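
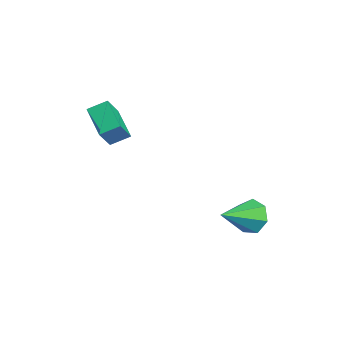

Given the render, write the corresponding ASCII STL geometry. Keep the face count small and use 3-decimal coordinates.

solid 
facet normal -0.434 0.788 -0.436
outer loop
vertex 2.962 2.968 -2.381
vertex 2.155 2.864 -1.766
vertex 3.002 3.413 -1.617
endloop
endfacet
facet normal 0.998 0.016 -0.061
outer loop
vertex 2.962 2.968 -2.381
vertex 3.002 3.413 -1.617
vertex 3.085 1.176 -0.834
endloop
endfacet
facet normal -0.435 0.789 -0.435
outer loop
vertex 3.002 3.413 -1.617
vertex 2.155 2.864 -1.766
vertex 2.404 3.443 -0.965
endloop
endfacet
facet normal 0.719 0.253 0.648
outer loop
vertex 3.002 3.413 -1.617
vertex 2.404 3.443 -0.965
vertex 3.085 1.176 -0.834
endloop
endfacet
facet normal -0.434 0.789 -0.435
outer loop
vertex 2.404 3.443 -0.965
vertex 2.155 2.864 -1.766
vertex 1.619 3.038 -0.917
endloop
endfacet
facet normal 0.027 0.066 0.997
outer loop
vertex 2.404 3.443 -0.965
vertex 1.619 3.038 -0.917
vertex 3.085 1.176 -0.834
endloop
endfacet
facet normal -0.435 0.788 -0.436
outer loop
vertex 1.619 3.038 -0.917
vertex 2.155 2.864 -1.766
vertex 1.238 2.501 -1.508
endloop
endfacet
facet normal -0.556 -0.405 0.726
outer loop
vertex 1.619 3.038 -0.917
vertex 1.238 2.501 -1.508
vertex 3.085 1.176 -0.834
endloop
endfacet
facet normal -0.435 0.788 -0.436
outer loop
vertex 1.238 2.501 -1.508
vertex 2.155 2.864 -1.766
vertex 1.548 2.237 -2.294
endloop
endfacet
facet normal -0.591 -0.805 0.037
outer loop
vertex 1.238 2.501 -1.508
vertex 1.548 2.237 -2.294
vertex 3.085 1.176 -0.834
endloop
endfacet
facet normal -0.435 0.788 -0.436
outer loop
vertex 1.548 2.237 -2.294
vertex 2.155 2.864 -1.766
vertex 2.315 2.445 -2.683
endloop
endfacet
facet normal -0.053 -0.833 -0.550
outer loop
vertex 1.548 2.237 -2.294
vertex 2.315 2.445 -2.683
vertex 3.085 1.176 -0.834
endloop
endfacet
facet normal -0.434 0.788 -0.436
outer loop
vertex 2.315 2.445 -2.683
vertex 2.155 2.864 -1.766
vertex 2.962 2.968 -2.381
endloop
endfacet
facet normal 0.655 -0.468 -0.594
outer loop
vertex 2.315 2.445 -2.683
vertex 2.962 2.968 -2.381
vertex 3.085 1.176 -0.834
endloop
endfacet
facet normal -0.464 0.410 -0.785
outer loop
vertex -1.471 -2.748 3.897
vertex 0.166 -2.426 3.097
vertex -1.515 -3.724 3.414
endloop
endfacet
facet normal -0.884 -0.174 0.433
outer loop
vertex -0.846 -4.314 4.543
vertex -1.471 -2.748 3.897
vertex -1.515 -3.724 3.414
endloop
endfacet
facet normal -0.465 0.411 -0.784
outer loop
vertex -1.515 -3.724 3.414
vertex 0.166 -2.426 3.097
vertex 0.121 -3.401 2.613
endloop
endfacet
facet normal -0.041 -0.895 -0.444
outer loop
vertex 0.121 -3.401 2.613
vertex -0.846 -4.314 4.543
vertex -1.515 -3.724 3.414
endloop
endfacet
facet normal 0.041 0.895 0.444
outer loop
vertex -1.471 -2.748 3.897
vertex 0.835 -3.016 4.226
vertex 0.166 -2.426 3.097
endloop
endfacet
facet normal -0.884 -0.174 0.433
outer loop
vertex -0.801 -3.339 5.027
vertex -1.471 -2.748 3.897
vertex -0.846 -4.314 4.543
endloop
endfacet
facet normal 0.041 0.895 0.444
outer loop
vertex -0.801 -3.339 5.027
vertex 0.835 -3.016 4.226
vertex -1.471 -2.748 3.897
endloop
endfacet
facet normal 0.884 0.174 -0.433
outer loop
vertex 0.166 -2.426 3.097
vertex 0.835 -3.016 4.226
vertex 0.121 -3.401 2.613
endloop
endfacet
facet normal -0.041 -0.895 -0.444
outer loop
vertex 0.791 -3.992 3.743
vertex -0.846 -4.314 4.543
vertex 0.121 -3.401 2.613
endloop
endfacet
facet normal 0.884 0.174 -0.433
outer loop
vertex 0.121 -3.401 2.613
vertex 0.835 -3.016 4.226
vertex 0.791 -3.992 3.743
endloop
endfacet
facet normal 0.464 -0.411 0.785
outer loop
vertex 0.791 -3.992 3.743
vertex -0.801 -3.339 5.027
vertex -0.846 -4.314 4.543
endloop
endfacet
facet normal 0.465 -0.409 0.785
outer loop
vertex 0.835 -3.016 4.226
vertex -0.801 -3.339 5.027
vertex 0.791 -3.992 3.743
endloop
endfacet

endsolid


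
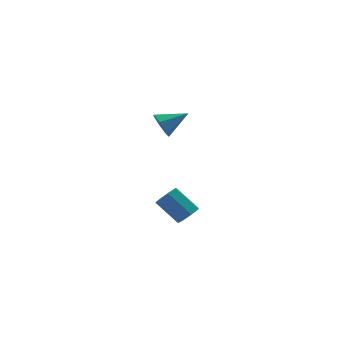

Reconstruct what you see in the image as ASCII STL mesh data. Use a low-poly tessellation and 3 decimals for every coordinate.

solid 
facet normal -0.916 -0.049 -0.399
outer loop
vertex 1.741 1.877 2.682
vertex 1.429 2.329 3.343
vertex 1.739 2.618 2.595
endloop
endfacet
facet normal 0.754 -0.075 -0.652
outer loop
vertex 1.741 1.877 2.682
vertex 1.739 2.618 2.595
vertex 2.931 2.411 3.997
endloop
endfacet
facet normal -0.916 -0.050 -0.399
outer loop
vertex 1.739 2.618 2.595
vertex 1.429 2.329 3.343
vertex 1.503 3.142 3.071
endloop
endfacet
facet normal 0.615 0.664 -0.425
outer loop
vertex 1.739 2.618 2.595
vertex 1.503 3.142 3.071
vertex 2.931 2.411 3.997
endloop
endfacet
facet normal -0.916 -0.050 -0.398
outer loop
vertex 1.503 3.142 3.071
vertex 1.429 2.329 3.343
vertex 1.212 3.054 3.752
endloop
endfacet
facet normal 0.308 0.918 0.250
outer loop
vertex 1.503 3.142 3.071
vertex 1.212 3.054 3.752
vertex 2.931 2.411 3.997
endloop
endfacet
facet normal -0.916 -0.050 -0.398
outer loop
vertex 1.212 3.054 3.752
vertex 1.429 2.329 3.343
vertex 1.084 2.42 4.126
endloop
endfacet
facet normal 0.063 0.498 0.865
outer loop
vertex 1.212 3.054 3.752
vertex 1.084 2.42 4.126
vertex 2.931 2.411 3.997
endloop
endfacet
facet normal -0.916 -0.050 -0.398
outer loop
vertex 1.084 2.42 4.126
vertex 1.429 2.329 3.343
vertex 1.216 1.718 3.91
endloop
endfacet
facet normal 0.065 -0.282 0.957
outer loop
vertex 1.084 2.42 4.126
vertex 1.216 1.718 3.91
vertex 2.931 2.411 3.997
endloop
endfacet
facet normal -0.916 -0.049 -0.397
outer loop
vertex 1.216 1.718 3.91
vertex 1.429 2.329 3.343
vertex 1.508 1.476 3.267
endloop
endfacet
facet normal 0.313 -0.833 0.456
outer loop
vertex 1.216 1.718 3.91
vertex 1.508 1.476 3.267
vertex 2.931 2.411 3.997
endloop
endfacet
facet normal -0.916 -0.049 -0.399
outer loop
vertex 1.508 1.476 3.267
vertex 1.429 2.329 3.343
vertex 1.741 1.877 2.682
endloop
endfacet
facet normal 0.620 -0.740 -0.260
outer loop
vertex 1.508 1.476 3.267
vertex 1.741 1.877 2.682
vertex 2.931 2.411 3.997
endloop
endfacet
facet normal 0.554 -0.483 -0.678
outer loop
vertex 3.691 2.999 -3.692
vertex 3.213 3.244 -4.257
vertex 3.854 3.589 -3.979
endloop
endfacet
facet normal 0.797 0.072 0.600
outer loop
vertex 3.691 2.999 -3.692
vertex 3.854 3.589 -3.979
vertex 2.665 3.891 -2.437
endloop
endfacet
facet normal 0.797 0.072 0.600
outer loop
vertex 2.665 3.891 -2.437
vertex 3.854 3.589 -3.979
vertex 2.828 4.482 -2.724
endloop
endfacet
facet normal -0.555 0.482 0.678
outer loop
vertex 2.665 3.891 -2.437
vertex 2.828 4.482 -2.724
vertex 2.187 4.136 -3.003
endloop
endfacet
facet normal 0.554 -0.483 -0.678
outer loop
vertex 3.854 3.589 -3.979
vertex 3.213 3.244 -4.257
vertex 3.535 3.92 -4.475
endloop
endfacet
facet normal 0.686 0.726 0.044
outer loop
vertex 3.854 3.589 -3.979
vertex 3.535 3.92 -4.475
vertex 2.828 4.482 -2.724
endloop
endfacet
facet normal 0.686 0.727 0.044
outer loop
vertex 2.828 4.482 -2.724
vertex 3.535 3.92 -4.475
vertex 2.509 4.813 -3.221
endloop
endfacet
facet normal -0.555 0.482 0.678
outer loop
vertex 2.828 4.482 -2.724
vertex 2.509 4.813 -3.221
vertex 2.187 4.136 -3.003
endloop
endfacet
facet normal 0.555 -0.483 -0.677
outer loop
vertex 3.535 3.92 -4.475
vertex 3.213 3.244 -4.257
vertex 2.973 3.741 -4.808
endloop
endfacet
facet normal 0.058 0.835 -0.547
outer loop
vertex 3.535 3.92 -4.475
vertex 2.973 3.741 -4.808
vertex 2.509 4.813 -3.221
endloop
endfacet
facet normal 0.057 0.835 -0.547
outer loop
vertex 2.509 4.813 -3.221
vertex 2.973 3.741 -4.808
vertex 1.947 4.634 -3.553
endloop
endfacet
facet normal -0.554 0.482 0.678
outer loop
vertex 2.509 4.813 -3.221
vertex 1.947 4.634 -3.553
vertex 2.187 4.136 -3.003
endloop
endfacet
facet normal 0.555 -0.483 -0.677
outer loop
vertex 2.973 3.741 -4.808
vertex 3.213 3.244 -4.257
vertex 2.592 3.188 -4.726
endloop
endfacet
facet normal -0.613 0.315 -0.725
outer loop
vertex 2.973 3.741 -4.808
vertex 2.592 3.188 -4.726
vertex 1.947 4.634 -3.553
endloop
endfacet
facet normal -0.613 0.314 -0.725
outer loop
vertex 1.947 4.634 -3.553
vertex 2.592 3.188 -4.726
vertex 1.566 4.08 -3.471
endloop
endfacet
facet normal -0.555 0.482 0.678
outer loop
vertex 1.947 4.634 -3.553
vertex 1.566 4.08 -3.471
vertex 2.187 4.136 -3.003
endloop
endfacet
facet normal 0.555 -0.482 -0.678
outer loop
vertex 2.592 3.188 -4.726
vertex 3.213 3.244 -4.257
vertex 2.679 2.677 -4.291
endloop
endfacet
facet normal -0.822 -0.444 -0.357
outer loop
vertex 2.592 3.188 -4.726
vertex 2.679 2.677 -4.291
vertex 1.566 4.08 -3.471
endloop
endfacet
facet normal -0.822 -0.444 -0.357
outer loop
vertex 1.566 4.08 -3.471
vertex 2.679 2.677 -4.291
vertex 1.653 3.569 -3.036
endloop
endfacet
facet normal -0.554 0.483 0.678
outer loop
vertex 1.566 4.08 -3.471
vertex 1.653 3.569 -3.036
vertex 2.187 4.136 -3.003
endloop
endfacet
facet normal 0.555 -0.482 -0.679
outer loop
vertex 2.679 2.677 -4.291
vertex 3.213 3.244 -4.257
vertex 3.168 2.592 -3.831
endloop
endfacet
facet normal -0.413 -0.867 0.279
outer loop
vertex 2.679 2.677 -4.291
vertex 3.168 2.592 -3.831
vertex 1.653 3.569 -3.036
endloop
endfacet
facet normal -0.412 -0.867 0.280
outer loop
vertex 1.653 3.569 -3.036
vertex 3.168 2.592 -3.831
vertex 2.142 3.485 -2.576
endloop
endfacet
facet normal -0.555 0.483 0.678
outer loop
vertex 1.653 3.569 -3.036
vertex 2.142 3.485 -2.576
vertex 2.187 4.136 -3.003
endloop
endfacet
facet normal 0.555 -0.482 -0.678
outer loop
vertex 3.168 2.592 -3.831
vertex 3.213 3.244 -4.257
vertex 3.691 2.999 -3.692
endloop
endfacet
facet normal 0.309 -0.638 0.706
outer loop
vertex 3.168 2.592 -3.831
vertex 3.691 2.999 -3.692
vertex 2.142 3.485 -2.576
endloop
endfacet
facet normal 0.308 -0.638 0.705
outer loop
vertex 2.142 3.485 -2.576
vertex 3.691 2.999 -3.692
vertex 2.665 3.891 -2.437
endloop
endfacet
facet normal -0.555 0.483 0.678
outer loop
vertex 2.142 3.485 -2.576
vertex 2.665 3.891 -2.437
vertex 2.187 4.136 -3.003
endloop
endfacet

endsolid


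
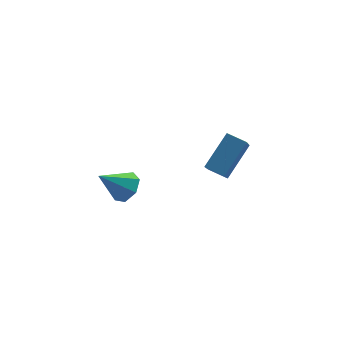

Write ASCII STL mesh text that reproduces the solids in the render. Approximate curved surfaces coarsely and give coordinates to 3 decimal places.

solid 
facet normal -0.613 -0.446 -0.653
outer loop
vertex 1.09 -0.958 2.341
vertex 0.345 -0.357 2.63
vertex 1.625 0.388 0.919
endloop
endfacet
facet normal 0.745 -0.601 -0.289
outer loop
vertex 2.875 1.297 2.25
vertex 1.09 -0.958 2.341
vertex 1.625 0.388 0.919
endloop
endfacet
facet normal -0.613 -0.446 -0.653
outer loop
vertex 1.625 0.388 0.919
vertex 0.345 -0.357 2.63
vertex 0.88 0.989 1.208
endloop
endfacet
facet normal 0.263 0.663 -0.700
outer loop
vertex 0.88 0.989 1.208
vertex 2.875 1.297 2.25
vertex 1.625 0.388 0.919
endloop
endfacet
facet normal -0.263 -0.663 0.700
outer loop
vertex 1.09 -0.958 2.341
vertex 1.595 0.552 3.961
vertex 0.345 -0.357 2.63
endloop
endfacet
facet normal 0.745 -0.601 -0.289
outer loop
vertex 2.34 -0.049 3.672
vertex 1.09 -0.958 2.341
vertex 2.875 1.297 2.25
endloop
endfacet
facet normal -0.263 -0.663 0.700
outer loop
vertex 2.34 -0.049 3.672
vertex 1.595 0.552 3.961
vertex 1.09 -0.958 2.341
endloop
endfacet
facet normal -0.745 0.601 0.289
outer loop
vertex 0.345 -0.357 2.63
vertex 1.595 0.552 3.961
vertex 0.88 0.989 1.208
endloop
endfacet
facet normal 0.263 0.663 -0.700
outer loop
vertex 2.13 1.898 2.539
vertex 2.875 1.297 2.25
vertex 0.88 0.989 1.208
endloop
endfacet
facet normal -0.745 0.601 0.289
outer loop
vertex 0.88 0.989 1.208
vertex 1.595 0.552 3.961
vertex 2.13 1.898 2.539
endloop
endfacet
facet normal 0.613 0.446 0.653
outer loop
vertex 2.13 1.898 2.539
vertex 2.34 -0.049 3.672
vertex 2.875 1.297 2.25
endloop
endfacet
facet normal 0.613 0.446 0.653
outer loop
vertex 1.595 0.552 3.961
vertex 2.34 -0.049 3.672
vertex 2.13 1.898 2.539
endloop
endfacet
facet normal 0.741 0.045 -0.670
outer loop
vertex -2.714 -1.03 2.976
vertex -3.269 -0.833 2.376
vertex -2.841 -0.318 2.883
endloop
endfacet
facet normal 0.282 0.174 0.944
outer loop
vertex -2.714 -1.03 2.976
vertex -2.841 -0.318 2.883
vertex -4.491 -0.907 3.484
endloop
endfacet
facet normal 0.740 0.046 -0.671
outer loop
vertex -2.841 -0.318 2.883
vertex -3.269 -0.833 2.376
vertex -3.29 0.006 2.41
endloop
endfacet
facet normal -0.063 0.794 0.604
outer loop
vertex -2.841 -0.318 2.883
vertex -3.29 0.006 2.41
vertex -4.491 -0.907 3.484
endloop
endfacet
facet normal 0.740 0.046 -0.671
outer loop
vertex -3.29 0.006 2.41
vertex -3.269 -0.833 2.376
vertex -3.724 -0.302 1.911
endloop
endfacet
facet normal -0.594 0.804 0.020
outer loop
vertex -3.29 0.006 2.41
vertex -3.724 -0.302 1.911
vertex -4.491 -0.907 3.484
endloop
endfacet
facet normal 0.739 0.045 -0.672
outer loop
vertex -3.724 -0.302 1.911
vertex -3.269 -0.833 2.376
vertex -3.815 -1.01 1.763
endloop
endfacet
facet normal -0.909 0.194 -0.369
outer loop
vertex -3.724 -0.302 1.911
vertex -3.815 -1.01 1.763
vertex -4.491 -0.907 3.484
endloop
endfacet
facet normal 0.740 0.045 -0.672
outer loop
vertex -3.815 -1.01 1.763
vertex -3.269 -0.833 2.376
vertex -3.495 -1.584 2.077
endloop
endfacet
facet normal -0.771 -0.577 -0.268
outer loop
vertex -3.815 -1.01 1.763
vertex -3.495 -1.584 2.077
vertex -4.491 -0.907 3.484
endloop
endfacet
facet normal 0.741 0.044 -0.670
outer loop
vertex -3.495 -1.584 2.077
vertex -3.269 -0.833 2.376
vertex -3.006 -1.594 2.617
endloop
endfacet
facet normal -0.287 -0.927 0.243
outer loop
vertex -3.495 -1.584 2.077
vertex -3.006 -1.594 2.617
vertex -4.491 -0.907 3.484
endloop
endfacet
facet normal 0.740 0.044 -0.671
outer loop
vertex -3.006 -1.594 2.617
vertex -3.269 -0.833 2.376
vertex -2.714 -1.03 2.976
endloop
endfacet
facet normal 0.183 -0.594 0.784
outer loop
vertex -3.006 -1.594 2.617
vertex -2.714 -1.03 2.976
vertex -4.491 -0.907 3.484
endloop
endfacet

endsolid


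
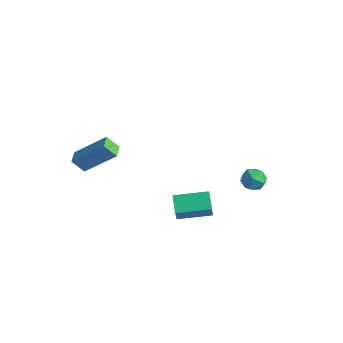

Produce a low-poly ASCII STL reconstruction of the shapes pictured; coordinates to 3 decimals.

solid 
facet normal -0.624 -0.425 -0.656
outer loop
vertex -4.646 -3.856 0.956
vertex -5.134 -3.212 1.003
vertex -4.174 -3.446 0.241
endloop
endfacet
facet normal 0.603 -0.796 -0.058
outer loop
vertex -2.826 -2.528 1.657
vertex -4.646 -3.856 0.956
vertex -4.174 -3.446 0.241
endloop
endfacet
facet normal -0.624 -0.425 -0.656
outer loop
vertex -4.174 -3.446 0.241
vertex -5.134 -3.212 1.003
vertex -4.662 -2.802 0.288
endloop
endfacet
facet normal 0.497 0.432 -0.753
outer loop
vertex -4.662 -2.802 0.288
vertex -2.826 -2.528 1.657
vertex -4.174 -3.446 0.241
endloop
endfacet
facet normal -0.497 -0.432 0.753
outer loop
vertex -4.646 -3.856 0.956
vertex -3.786 -2.294 2.419
vertex -5.134 -3.212 1.003
endloop
endfacet
facet normal 0.603 -0.796 -0.058
outer loop
vertex -3.298 -2.938 2.372
vertex -4.646 -3.856 0.956
vertex -2.826 -2.528 1.657
endloop
endfacet
facet normal -0.497 -0.432 0.753
outer loop
vertex -3.298 -2.938 2.372
vertex -3.786 -2.294 2.419
vertex -4.646 -3.856 0.956
endloop
endfacet
facet normal -0.603 0.796 0.058
outer loop
vertex -5.134 -3.212 1.003
vertex -3.786 -2.294 2.419
vertex -4.662 -2.802 0.288
endloop
endfacet
facet normal 0.497 0.432 -0.753
outer loop
vertex -3.314 -1.884 1.704
vertex -2.826 -2.528 1.657
vertex -4.662 -2.802 0.288
endloop
endfacet
facet normal -0.603 0.796 0.058
outer loop
vertex -4.662 -2.802 0.288
vertex -3.786 -2.294 2.419
vertex -3.314 -1.884 1.704
endloop
endfacet
facet normal 0.624 0.425 0.656
outer loop
vertex -3.314 -1.884 1.704
vertex -3.298 -2.938 2.372
vertex -2.826 -2.528 1.657
endloop
endfacet
facet normal 0.624 0.425 0.656
outer loop
vertex -3.786 -2.294 2.419
vertex -3.298 -2.938 2.372
vertex -3.314 -1.884 1.704
endloop
endfacet
facet normal -0.654 -0.748 -0.113
outer loop
vertex 1.941 -3.281 0.687
vertex 1.214 -2.727 1.224
vertex 1.58 -2.819 -0.279
endloop
endfacet
facet normal 0.685 -0.523 -0.506
outer loop
vertex 2.706 -1.533 -0.084
vertex 1.941 -3.281 0.687
vertex 1.58 -2.819 -0.279
endloop
endfacet
facet normal -0.654 -0.748 -0.114
outer loop
vertex 1.58 -2.819 -0.279
vertex 1.214 -2.727 1.224
vertex 0.854 -2.265 0.258
endloop
endfacet
facet normal -0.320 0.409 -0.855
outer loop
vertex 0.854 -2.265 0.258
vertex 2.706 -1.533 -0.084
vertex 1.58 -2.819 -0.279
endloop
endfacet
facet normal 0.319 -0.409 0.855
outer loop
vertex 1.941 -3.281 0.687
vertex 2.34 -1.441 1.419
vertex 1.214 -2.727 1.224
endloop
endfacet
facet normal 0.686 -0.523 -0.506
outer loop
vertex 3.066 -1.995 0.882
vertex 1.941 -3.281 0.687
vertex 2.706 -1.533 -0.084
endloop
endfacet
facet normal 0.320 -0.409 0.855
outer loop
vertex 3.066 -1.995 0.882
vertex 2.34 -1.441 1.419
vertex 1.941 -3.281 0.687
endloop
endfacet
facet normal -0.686 0.524 0.506
outer loop
vertex 1.214 -2.727 1.224
vertex 2.34 -1.441 1.419
vertex 0.854 -2.265 0.258
endloop
endfacet
facet normal -0.320 0.409 -0.855
outer loop
vertex 1.979 -0.979 0.453
vertex 2.706 -1.533 -0.084
vertex 0.854 -2.265 0.258
endloop
endfacet
facet normal -0.686 0.523 0.506
outer loop
vertex 0.854 -2.265 0.258
vertex 2.34 -1.441 1.419
vertex 1.979 -0.979 0.453
endloop
endfacet
facet normal 0.654 0.748 0.114
outer loop
vertex 1.979 -0.979 0.453
vertex 3.066 -1.995 0.882
vertex 2.706 -1.533 -0.084
endloop
endfacet
facet normal 0.654 0.748 0.113
outer loop
vertex 2.34 -1.441 1.419
vertex 3.066 -1.995 0.882
vertex 1.979 -0.979 0.453
endloop
endfacet
facet normal -0.855 0.250 0.453
outer loop
vertex 1.04 3.265 -0.477
vertex 0.704 2.655 -0.774
vertex 1.047 2.608 -0.101
endloop
endfacet
facet normal -0.293 0.472 0.831
outer loop
vertex 1.04 3.265 -0.477
vertex 1.047 2.608 -0.101
vertex 1.67 3.037 -0.125
endloop
endfacet
facet normal 0.094 0.904 0.417
outer loop
vertex 1.04 3.265 -0.477
vertex 1.67 3.037 -0.125
vertex 1.713 3.35 -0.814
endloop
endfacet
facet normal -0.229 0.949 -0.218
outer loop
vertex 1.04 3.265 -0.477
vertex 1.713 3.35 -0.814
vertex 1.116 3.114 -1.215
endloop
endfacet
facet normal -0.816 0.544 -0.195
outer loop
vertex 1.04 3.265 -0.477
vertex 1.116 3.114 -1.215
vertex 0.704 2.655 -0.774
endloop
endfacet
facet normal 0.105 -0.098 0.990
outer loop
vertex 1.67 3.037 -0.125
vertex 1.047 2.608 -0.101
vertex 1.724 2.286 -0.205
endloop
endfacet
facet normal -0.805 -0.458 0.378
outer loop
vertex 1.047 2.608 -0.101
vertex 0.704 2.655 -0.774
vertex 1.127 2.05 -0.606
endloop
endfacet
facet normal -0.740 0.018 -0.672
outer loop
vertex 0.704 2.655 -0.774
vertex 1.116 3.114 -1.215
vertex 1.17 2.363 -1.295
endloop
endfacet
facet normal 0.211 0.672 -0.710
outer loop
vertex 1.116 3.114 -1.215
vertex 1.713 3.35 -0.814
vertex 1.793 2.792 -1.319
endloop
endfacet
facet normal 0.733 0.601 0.319
outer loop
vertex 1.713 3.35 -0.814
vertex 1.67 3.037 -0.125
vertex 2.136 2.745 -0.646
endloop
endfacet
facet normal 0.229 -0.949 0.218
outer loop
vertex 1.8 2.135 -0.943
vertex 1.724 2.286 -0.205
vertex 1.127 2.05 -0.606
endloop
endfacet
facet normal -0.094 -0.904 -0.417
outer loop
vertex 1.8 2.135 -0.943
vertex 1.127 2.05 -0.606
vertex 1.17 2.363 -1.295
endloop
endfacet
facet normal 0.293 -0.472 -0.831
outer loop
vertex 1.8 2.135 -0.943
vertex 1.17 2.363 -1.295
vertex 1.793 2.792 -1.319
endloop
endfacet
facet normal 0.855 -0.250 -0.453
outer loop
vertex 1.8 2.135 -0.943
vertex 1.793 2.792 -1.319
vertex 2.136 2.745 -0.646
endloop
endfacet
facet normal 0.816 -0.544 0.195
outer loop
vertex 1.8 2.135 -0.943
vertex 2.136 2.745 -0.646
vertex 1.724 2.286 -0.205
endloop
endfacet
facet normal -0.211 -0.672 0.710
outer loop
vertex 1.127 2.05 -0.606
vertex 1.724 2.286 -0.205
vertex 1.047 2.608 -0.101
endloop
endfacet
facet normal -0.733 -0.601 -0.319
outer loop
vertex 1.17 2.363 -1.295
vertex 1.127 2.05 -0.606
vertex 0.704 2.655 -0.774
endloop
endfacet
facet normal -0.105 0.098 -0.990
outer loop
vertex 1.793 2.792 -1.319
vertex 1.17 2.363 -1.295
vertex 1.116 3.114 -1.215
endloop
endfacet
facet normal 0.805 0.458 -0.378
outer loop
vertex 2.136 2.745 -0.646
vertex 1.793 2.792 -1.319
vertex 1.713 3.35 -0.814
endloop
endfacet
facet normal 0.740 -0.018 0.672
outer loop
vertex 1.724 2.286 -0.205
vertex 2.136 2.745 -0.646
vertex 1.67 3.037 -0.125
endloop
endfacet

endsolid


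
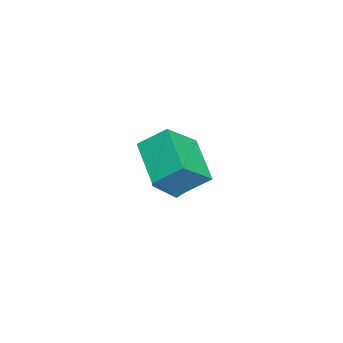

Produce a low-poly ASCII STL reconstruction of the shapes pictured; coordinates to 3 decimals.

solid 
facet normal -0.550 0.824 -0.135
outer loop
vertex -1.888 -0.309 -3.277
vertex -2.671 -0.758 -2.825
vertex -2.01 -0.227 -2.278
endloop
endfacet
facet normal 0.141 0.988 -0.064
outer loop
vertex -1.888 -0.309 -3.277
vertex -2.01 -0.227 -2.278
vertex -1.09 -0.383 -2.663
endloop
endfacet
facet normal 0.502 0.645 -0.575
outer loop
vertex -1.888 -0.309 -3.277
vertex -1.09 -0.383 -2.663
vertex -1.182 -1.011 -3.448
endloop
endfacet
facet normal 0.035 0.269 -0.962
outer loop
vertex -1.888 -0.309 -3.277
vertex -1.182 -1.011 -3.448
vertex -2.16 -1.243 -3.548
endloop
endfacet
facet normal -0.616 0.380 -0.690
outer loop
vertex -1.888 -0.309 -3.277
vertex -2.16 -1.243 -3.548
vertex -2.671 -0.758 -2.825
endloop
endfacet
facet normal 0.363 0.740 0.566
outer loop
vertex -1.09 -0.383 -2.663
vertex -2.01 -0.227 -2.278
vertex -1.38 -0.877 -1.832
endloop
endfacet
facet normal -0.755 0.475 0.451
outer loop
vertex -2.01 -0.227 -2.278
vertex -2.671 -0.758 -2.825
vertex -2.358 -1.109 -1.932
endloop
endfacet
facet normal -0.862 -0.244 -0.445
outer loop
vertex -2.671 -0.758 -2.825
vertex -2.16 -1.243 -3.548
vertex -2.45 -1.737 -2.717
endloop
endfacet
facet normal 0.191 -0.423 -0.886
outer loop
vertex -2.16 -1.243 -3.548
vertex -1.182 -1.011 -3.448
vertex -1.53 -1.893 -3.102
endloop
endfacet
facet normal 0.948 0.185 -0.259
outer loop
vertex -1.182 -1.011 -3.448
vertex -1.09 -0.383 -2.663
vertex -0.869 -1.362 -2.555
endloop
endfacet
facet normal -0.035 -0.269 0.962
outer loop
vertex -1.652 -1.811 -2.103
vertex -1.38 -0.877 -1.832
vertex -2.358 -1.109 -1.932
endloop
endfacet
facet normal -0.502 -0.645 0.575
outer loop
vertex -1.652 -1.811 -2.103
vertex -2.358 -1.109 -1.932
vertex -2.45 -1.737 -2.717
endloop
endfacet
facet normal -0.141 -0.988 0.064
outer loop
vertex -1.652 -1.811 -2.103
vertex -2.45 -1.737 -2.717
vertex -1.53 -1.893 -3.102
endloop
endfacet
facet normal 0.550 -0.824 0.135
outer loop
vertex -1.652 -1.811 -2.103
vertex -1.53 -1.893 -3.102
vertex -0.869 -1.362 -2.555
endloop
endfacet
facet normal 0.616 -0.380 0.690
outer loop
vertex -1.652 -1.811 -2.103
vertex -0.869 -1.362 -2.555
vertex -1.38 -0.877 -1.832
endloop
endfacet
facet normal -0.191 0.423 0.886
outer loop
vertex -2.358 -1.109 -1.932
vertex -1.38 -0.877 -1.832
vertex -2.01 -0.227 -2.278
endloop
endfacet
facet normal -0.948 -0.185 0.259
outer loop
vertex -2.45 -1.737 -2.717
vertex -2.358 -1.109 -1.932
vertex -2.671 -0.758 -2.825
endloop
endfacet
facet normal -0.363 -0.740 -0.566
outer loop
vertex -1.53 -1.893 -3.102
vertex -2.45 -1.737 -2.717
vertex -2.16 -1.243 -3.548
endloop
endfacet
facet normal 0.755 -0.475 -0.451
outer loop
vertex -0.869 -1.362 -2.555
vertex -1.53 -1.893 -3.102
vertex -1.182 -1.011 -3.448
endloop
endfacet
facet normal 0.862 0.244 0.445
outer loop
vertex -1.38 -0.877 -1.832
vertex -0.869 -1.362 -2.555
vertex -1.09 -0.383 -2.663
endloop
endfacet
facet normal -0.478 0.516 -0.711
outer loop
vertex 0.158 -0.307 0.877
vertex 1.755 0.274 0.226
vertex 0.211 -1.308 0.114
endloop
endfacet
facet normal -0.878 -0.319 0.358
outer loop
vertex 1.085 -2.254 1.414
vertex 0.158 -0.307 0.877
vertex 0.211 -1.308 0.114
endloop
endfacet
facet normal -0.478 0.516 -0.711
outer loop
vertex 0.211 -1.308 0.114
vertex 1.755 0.274 0.226
vertex 1.808 -0.727 -0.537
endloop
endfacet
facet normal 0.042 -0.794 -0.606
outer loop
vertex 1.808 -0.727 -0.537
vertex 1.085 -2.254 1.414
vertex 0.211 -1.308 0.114
endloop
endfacet
facet normal -0.042 0.794 0.606
outer loop
vertex 0.158 -0.307 0.877
vertex 2.629 -0.672 1.526
vertex 1.755 0.274 0.226
endloop
endfacet
facet normal -0.878 -0.319 0.358
outer loop
vertex 1.032 -1.253 2.177
vertex 0.158 -0.307 0.877
vertex 1.085 -2.254 1.414
endloop
endfacet
facet normal -0.042 0.794 0.606
outer loop
vertex 1.032 -1.253 2.177
vertex 2.629 -0.672 1.526
vertex 0.158 -0.307 0.877
endloop
endfacet
facet normal 0.878 0.319 -0.358
outer loop
vertex 1.755 0.274 0.226
vertex 2.629 -0.672 1.526
vertex 1.808 -0.727 -0.537
endloop
endfacet
facet normal 0.042 -0.794 -0.606
outer loop
vertex 2.682 -1.673 0.763
vertex 1.085 -2.254 1.414
vertex 1.808 -0.727 -0.537
endloop
endfacet
facet normal 0.878 0.319 -0.358
outer loop
vertex 1.808 -0.727 -0.537
vertex 2.629 -0.672 1.526
vertex 2.682 -1.673 0.763
endloop
endfacet
facet normal 0.478 -0.516 0.711
outer loop
vertex 2.682 -1.673 0.763
vertex 1.032 -1.253 2.177
vertex 1.085 -2.254 1.414
endloop
endfacet
facet normal 0.478 -0.516 0.711
outer loop
vertex 2.629 -0.672 1.526
vertex 1.032 -1.253 2.177
vertex 2.682 -1.673 0.763
endloop
endfacet

endsolid


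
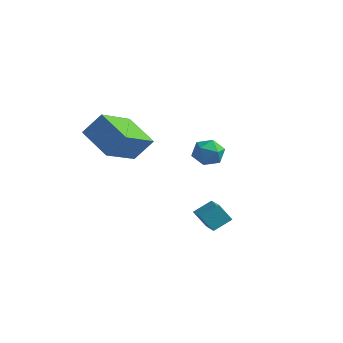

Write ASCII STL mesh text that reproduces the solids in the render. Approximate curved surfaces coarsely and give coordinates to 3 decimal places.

solid 
facet normal -0.984 -0.180 0.008
outer loop
vertex 0.077 4.172 0.148
vertex 0.211 3.446 0.316
vertex 0.123 3.953 0.871
endloop
endfacet
facet normal -0.846 0.492 0.203
outer loop
vertex 0.077 4.172 0.148
vertex 0.123 3.953 0.871
vertex 0.447 4.601 0.65
endloop
endfacet
facet normal -0.490 0.807 -0.329
outer loop
vertex 0.077 4.172 0.148
vertex 0.447 4.601 0.65
vertex 0.735 4.494 -0.042
endloop
endfacet
facet normal -0.407 0.329 -0.852
outer loop
vertex 0.077 4.172 0.148
vertex 0.735 4.494 -0.042
vertex 0.59 3.78 -0.248
endloop
endfacet
facet normal -0.712 -0.280 -0.644
outer loop
vertex 0.077 4.172 0.148
vertex 0.59 3.78 -0.248
vertex 0.211 3.446 0.316
endloop
endfacet
facet normal -0.419 0.474 0.775
outer loop
vertex 0.447 4.601 0.65
vertex 0.123 3.953 0.871
vertex 0.81 4.14 1.128
endloop
endfacet
facet normal -0.641 -0.615 0.460
outer loop
vertex 0.123 3.953 0.871
vertex 0.211 3.446 0.316
vertex 0.665 3.426 0.922
endloop
endfacet
facet normal -0.202 -0.777 -0.596
outer loop
vertex 0.211 3.446 0.316
vertex 0.59 3.78 -0.248
vertex 0.953 3.319 0.23
endloop
endfacet
facet normal 0.292 0.210 -0.933
outer loop
vertex 0.59 3.78 -0.248
vertex 0.735 4.494 -0.042
vertex 1.277 3.967 0.009
endloop
endfacet
facet normal 0.158 0.984 -0.086
outer loop
vertex 0.735 4.494 -0.042
vertex 0.447 4.601 0.65
vertex 1.189 4.474 0.564
endloop
endfacet
facet normal 0.407 -0.329 0.852
outer loop
vertex 1.323 3.748 0.732
vertex 0.81 4.14 1.128
vertex 0.665 3.426 0.922
endloop
endfacet
facet normal 0.490 -0.807 0.329
outer loop
vertex 1.323 3.748 0.732
vertex 0.665 3.426 0.922
vertex 0.953 3.319 0.23
endloop
endfacet
facet normal 0.846 -0.492 -0.203
outer loop
vertex 1.323 3.748 0.732
vertex 0.953 3.319 0.23
vertex 1.277 3.967 0.009
endloop
endfacet
facet normal 0.984 0.180 -0.008
outer loop
vertex 1.323 3.748 0.732
vertex 1.277 3.967 0.009
vertex 1.189 4.474 0.564
endloop
endfacet
facet normal 0.712 0.280 0.644
outer loop
vertex 1.323 3.748 0.732
vertex 1.189 4.474 0.564
vertex 0.81 4.14 1.128
endloop
endfacet
facet normal -0.292 -0.210 0.933
outer loop
vertex 0.665 3.426 0.922
vertex 0.81 4.14 1.128
vertex 0.123 3.953 0.871
endloop
endfacet
facet normal -0.158 -0.984 0.086
outer loop
vertex 0.953 3.319 0.23
vertex 0.665 3.426 0.922
vertex 0.211 3.446 0.316
endloop
endfacet
facet normal 0.419 -0.474 -0.775
outer loop
vertex 1.277 3.967 0.009
vertex 0.953 3.319 0.23
vertex 0.59 3.78 -0.248
endloop
endfacet
facet normal 0.641 0.615 -0.460
outer loop
vertex 1.189 4.474 0.564
vertex 1.277 3.967 0.009
vertex 0.735 4.494 -0.042
endloop
endfacet
facet normal 0.202 0.777 0.596
outer loop
vertex 0.81 4.14 1.128
vertex 1.189 4.474 0.564
vertex 0.447 4.601 0.65
endloop
endfacet
facet normal -0.588 -0.166 0.792
outer loop
vertex 2.42 0.858 -1.326
vertex 2.846 1.557 -0.863
vertex 1.414 1.83 -1.868
endloop
endfacet
facet normal -0.453 -0.743 -0.492
outer loop
vertex 1.954 1.983 -2.597
vertex 2.42 0.858 -1.326
vertex 1.414 1.83 -1.868
endloop
endfacet
facet normal -0.588 -0.166 0.792
outer loop
vertex 1.414 1.83 -1.868
vertex 2.846 1.557 -0.863
vertex 1.839 2.529 -1.406
endloop
endfacet
facet normal -0.671 0.647 -0.361
outer loop
vertex 1.839 2.529 -1.406
vertex 1.954 1.983 -2.597
vertex 1.414 1.83 -1.868
endloop
endfacet
facet normal 0.671 -0.648 0.361
outer loop
vertex 2.42 0.858 -1.326
vertex 3.386 1.71 -1.592
vertex 2.846 1.557 -0.863
endloop
endfacet
facet normal -0.452 -0.744 -0.492
outer loop
vertex 2.961 1.011 -2.054
vertex 2.42 0.858 -1.326
vertex 1.954 1.983 -2.597
endloop
endfacet
facet normal 0.671 -0.647 0.362
outer loop
vertex 2.961 1.011 -2.054
vertex 3.386 1.71 -1.592
vertex 2.42 0.858 -1.326
endloop
endfacet
facet normal 0.453 0.744 0.492
outer loop
vertex 2.846 1.557 -0.863
vertex 3.386 1.71 -1.592
vertex 1.839 2.529 -1.406
endloop
endfacet
facet normal -0.670 0.648 -0.362
outer loop
vertex 2.38 2.682 -2.134
vertex 1.954 1.983 -2.597
vertex 1.839 2.529 -1.406
endloop
endfacet
facet normal 0.453 0.743 0.493
outer loop
vertex 1.839 2.529 -1.406
vertex 3.386 1.71 -1.592
vertex 2.38 2.682 -2.134
endloop
endfacet
facet normal 0.588 0.166 -0.792
outer loop
vertex 2.38 2.682 -2.134
vertex 2.961 1.011 -2.054
vertex 1.954 1.983 -2.597
endloop
endfacet
facet normal 0.587 0.166 -0.792
outer loop
vertex 3.386 1.71 -1.592
vertex 2.961 1.011 -2.054
vertex 2.38 2.682 -2.134
endloop
endfacet
facet normal -0.880 0.224 0.419
outer loop
vertex -1.652 -1.391 3.162
vertex -1.073 -0.877 4.105
vertex -1.659 0.446 2.166
endloop
endfacet
facet normal -0.475 -0.421 -0.773
outer loop
vertex -0.207 0.077 1.475
vertex -1.652 -1.391 3.162
vertex -1.659 0.446 2.166
endloop
endfacet
facet normal -0.880 0.224 0.419
outer loop
vertex -1.659 0.446 2.166
vertex -1.073 -0.877 4.105
vertex -1.08 0.96 3.109
endloop
endfacet
facet normal -0.004 0.879 -0.477
outer loop
vertex -1.08 0.96 3.109
vertex -0.207 0.077 1.475
vertex -1.659 0.446 2.166
endloop
endfacet
facet normal 0.004 -0.879 0.477
outer loop
vertex -1.652 -1.391 3.162
vertex 0.379 -1.246 3.414
vertex -1.073 -0.877 4.105
endloop
endfacet
facet normal -0.475 -0.421 -0.773
outer loop
vertex -0.2 -1.76 2.471
vertex -1.652 -1.391 3.162
vertex -0.207 0.077 1.475
endloop
endfacet
facet normal 0.004 -0.879 0.477
outer loop
vertex -0.2 -1.76 2.471
vertex 0.379 -1.246 3.414
vertex -1.652 -1.391 3.162
endloop
endfacet
facet normal 0.475 0.421 0.773
outer loop
vertex -1.073 -0.877 4.105
vertex 0.379 -1.246 3.414
vertex -1.08 0.96 3.109
endloop
endfacet
facet normal -0.004 0.879 -0.477
outer loop
vertex 0.372 0.591 2.418
vertex -0.207 0.077 1.475
vertex -1.08 0.96 3.109
endloop
endfacet
facet normal 0.475 0.421 0.773
outer loop
vertex -1.08 0.96 3.109
vertex 0.379 -1.246 3.414
vertex 0.372 0.591 2.418
endloop
endfacet
facet normal 0.880 -0.224 -0.419
outer loop
vertex 0.372 0.591 2.418
vertex -0.2 -1.76 2.471
vertex -0.207 0.077 1.475
endloop
endfacet
facet normal 0.880 -0.224 -0.419
outer loop
vertex 0.379 -1.246 3.414
vertex -0.2 -1.76 2.471
vertex 0.372 0.591 2.418
endloop
endfacet

endsolid


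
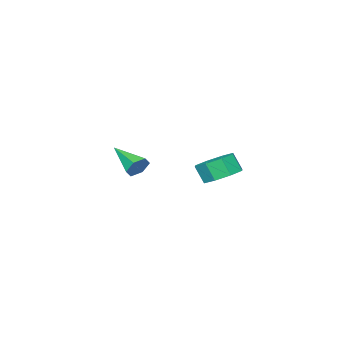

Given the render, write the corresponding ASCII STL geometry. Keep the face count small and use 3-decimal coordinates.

solid 
facet normal 0.057 0.913 -0.404
outer loop
vertex 2.916 -2.673 1.707
vertex 2.728 -2.424 2.243
vertex 3.333 -2.509 2.136
endloop
endfacet
facet normal 0.688 -0.568 -0.452
outer loop
vertex 2.916 -2.673 1.707
vertex 3.333 -2.509 2.136
vertex 2.632 -3.996 2.937
endloop
endfacet
facet normal 0.057 0.914 -0.403
outer loop
vertex 3.333 -2.509 2.136
vertex 2.728 -2.424 2.243
vertex 3.145 -2.261 2.672
endloop
endfacet
facet normal 0.891 -0.202 0.406
outer loop
vertex 3.333 -2.509 2.136
vertex 3.145 -2.261 2.672
vertex 2.632 -3.996 2.937
endloop
endfacet
facet normal 0.057 0.914 -0.402
outer loop
vertex 3.145 -2.261 2.672
vertex 2.728 -2.424 2.243
vertex 2.54 -2.176 2.78
endloop
endfacet
facet normal 0.188 0.094 0.978
outer loop
vertex 3.145 -2.261 2.672
vertex 2.54 -2.176 2.78
vertex 2.632 -3.996 2.937
endloop
endfacet
facet normal 0.055 0.914 -0.403
outer loop
vertex 2.54 -2.176 2.78
vertex 2.728 -2.424 2.243
vertex 2.123 -2.34 2.351
endloop
endfacet
facet normal -0.721 0.023 0.692
outer loop
vertex 2.54 -2.176 2.78
vertex 2.123 -2.34 2.351
vertex 2.632 -3.996 2.937
endloop
endfacet
facet normal 0.055 0.913 -0.403
outer loop
vertex 2.123 -2.34 2.351
vertex 2.728 -2.424 2.243
vertex 2.311 -2.588 1.815
endloop
endfacet
facet normal -0.925 -0.343 -0.166
outer loop
vertex 2.123 -2.34 2.351
vertex 2.311 -2.588 1.815
vertex 2.632 -3.996 2.937
endloop
endfacet
facet normal 0.056 0.913 -0.404
outer loop
vertex 2.311 -2.588 1.815
vertex 2.728 -2.424 2.243
vertex 2.916 -2.673 1.707
endloop
endfacet
facet normal -0.221 -0.638 -0.737
outer loop
vertex 2.311 -2.588 1.815
vertex 2.916 -2.673 1.707
vertex 2.632 -3.996 2.937
endloop
endfacet
facet normal -0.082 0.480 -0.873
outer loop
vertex -2.141 -2.601 -0.017
vertex -3.062 -2.97 -0.134
vertex -2.678 -2.147 0.283
endloop
endfacet
facet normal 0.707 0.646 0.289
outer loop
vertex -2.141 -2.601 -0.017
vertex -2.678 -2.147 0.283
vertex -2.056 -3.1 0.891
endloop
endfacet
facet normal 0.707 0.646 0.289
outer loop
vertex -2.056 -3.1 0.891
vertex -2.678 -2.147 0.283
vertex -2.593 -2.646 1.191
endloop
endfacet
facet normal 0.082 -0.480 0.873
outer loop
vertex -2.056 -3.1 0.891
vertex -2.593 -2.646 1.191
vertex -2.978 -3.47 0.774
endloop
endfacet
facet normal -0.081 0.480 -0.873
outer loop
vertex -2.678 -2.147 0.283
vertex -3.062 -2.97 -0.134
vertex -3.441 -2.175 0.338
endloop
endfacet
facet normal 0.003 0.876 0.481
outer loop
vertex -2.678 -2.147 0.283
vertex -3.441 -2.175 0.338
vertex -2.593 -2.646 1.191
endloop
endfacet
facet normal 0.003 0.877 0.481
outer loop
vertex -2.593 -2.646 1.191
vertex -3.441 -2.175 0.338
vertex -3.356 -2.674 1.247
endloop
endfacet
facet normal 0.082 -0.480 0.873
outer loop
vertex -2.593 -2.646 1.191
vertex -3.356 -2.674 1.247
vertex -2.978 -3.47 0.774
endloop
endfacet
facet normal -0.081 0.480 -0.874
outer loop
vertex -3.441 -2.175 0.338
vertex -3.062 -2.97 -0.134
vertex -3.982 -2.669 0.117
endloop
endfacet
facet normal -0.703 0.594 0.392
outer loop
vertex -3.441 -2.175 0.338
vertex -3.982 -2.669 0.117
vertex -3.356 -2.674 1.247
endloop
endfacet
facet normal -0.703 0.594 0.392
outer loop
vertex -3.356 -2.674 1.247
vertex -3.982 -2.669 0.117
vertex -3.897 -3.168 1.026
endloop
endfacet
facet normal 0.082 -0.480 0.873
outer loop
vertex -3.356 -2.674 1.247
vertex -3.897 -3.168 1.026
vertex -2.978 -3.47 0.774
endloop
endfacet
facet normal -0.082 0.479 -0.874
outer loop
vertex -3.982 -2.669 0.117
vertex -3.062 -2.97 -0.134
vertex -3.984 -3.34 -0.251
endloop
endfacet
facet normal -0.997 -0.037 0.073
outer loop
vertex -3.982 -2.669 0.117
vertex -3.984 -3.34 -0.251
vertex -3.897 -3.168 1.026
endloop
endfacet
facet normal -0.997 -0.037 0.073
outer loop
vertex -3.897 -3.168 1.026
vertex -3.984 -3.34 -0.251
vertex -3.899 -3.839 0.657
endloop
endfacet
facet normal 0.082 -0.480 0.873
outer loop
vertex -3.897 -3.168 1.026
vertex -3.899 -3.839 0.657
vertex -2.978 -3.47 0.774
endloop
endfacet
facet normal -0.082 0.480 -0.873
outer loop
vertex -3.984 -3.34 -0.251
vertex -3.062 -2.97 -0.134
vertex -3.447 -3.794 -0.551
endloop
endfacet
facet normal -0.707 -0.646 -0.289
outer loop
vertex -3.984 -3.34 -0.251
vertex -3.447 -3.794 -0.551
vertex -3.899 -3.839 0.657
endloop
endfacet
facet normal -0.707 -0.646 -0.289
outer loop
vertex -3.899 -3.839 0.657
vertex -3.447 -3.794 -0.551
vertex -3.362 -4.293 0.357
endloop
endfacet
facet normal 0.082 -0.480 0.873
outer loop
vertex -3.899 -3.839 0.657
vertex -3.362 -4.293 0.357
vertex -2.978 -3.47 0.774
endloop
endfacet
facet normal -0.082 0.480 -0.873
outer loop
vertex -3.447 -3.794 -0.551
vertex -3.062 -2.97 -0.134
vertex -2.684 -3.766 -0.607
endloop
endfacet
facet normal -0.003 -0.876 -0.481
outer loop
vertex -3.447 -3.794 -0.551
vertex -2.684 -3.766 -0.607
vertex -3.362 -4.293 0.357
endloop
endfacet
facet normal -0.003 -0.877 -0.481
outer loop
vertex -3.362 -4.293 0.357
vertex -2.684 -3.766 -0.607
vertex -2.599 -4.265 0.302
endloop
endfacet
facet normal 0.081 -0.480 0.873
outer loop
vertex -3.362 -4.293 0.357
vertex -2.599 -4.265 0.302
vertex -2.978 -3.47 0.774
endloop
endfacet
facet normal -0.082 0.480 -0.873
outer loop
vertex -2.684 -3.766 -0.607
vertex -3.062 -2.97 -0.134
vertex -2.143 -3.272 -0.386
endloop
endfacet
facet normal 0.703 -0.594 -0.392
outer loop
vertex -2.684 -3.766 -0.607
vertex -2.143 -3.272 -0.386
vertex -2.599 -4.265 0.302
endloop
endfacet
facet normal 0.703 -0.594 -0.392
outer loop
vertex -2.599 -4.265 0.302
vertex -2.143 -3.272 -0.386
vertex -2.058 -3.771 0.523
endloop
endfacet
facet normal 0.081 -0.480 0.874
outer loop
vertex -2.599 -4.265 0.302
vertex -2.058 -3.771 0.523
vertex -2.978 -3.47 0.774
endloop
endfacet
facet normal -0.082 0.480 -0.873
outer loop
vertex -2.143 -3.272 -0.386
vertex -3.062 -2.97 -0.134
vertex -2.141 -2.601 -0.017
endloop
endfacet
facet normal 0.997 0.037 -0.073
outer loop
vertex -2.143 -3.272 -0.386
vertex -2.141 -2.601 -0.017
vertex -2.058 -3.771 0.523
endloop
endfacet
facet normal 0.997 0.037 -0.073
outer loop
vertex -2.058 -3.771 0.523
vertex -2.141 -2.601 -0.017
vertex -2.056 -3.1 0.891
endloop
endfacet
facet normal 0.082 -0.479 0.874
outer loop
vertex -2.058 -3.771 0.523
vertex -2.056 -3.1 0.891
vertex -2.978 -3.47 0.774
endloop
endfacet

endsolid


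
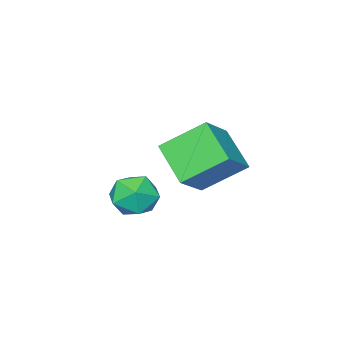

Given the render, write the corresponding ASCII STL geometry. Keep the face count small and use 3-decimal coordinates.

solid 
facet normal -0.786 -0.207 0.582
outer loop
vertex -1.867 1.268 3.126
vertex -1.457 0.606 3.444
vertex -1.385 1.361 3.81
endloop
endfacet
facet normal -0.741 0.494 0.455
outer loop
vertex -1.867 1.268 3.126
vertex -1.385 1.361 3.81
vertex -1.37 1.943 3.203
endloop
endfacet
facet normal -0.766 0.592 -0.251
outer loop
vertex -1.867 1.268 3.126
vertex -1.37 1.943 3.203
vertex -1.433 1.548 2.462
endloop
endfacet
facet normal -0.827 -0.048 -0.561
outer loop
vertex -1.867 1.268 3.126
vertex -1.433 1.548 2.462
vertex -1.487 0.722 2.612
endloop
endfacet
facet normal -0.839 -0.542 -0.045
outer loop
vertex -1.867 1.268 3.126
vertex -1.487 0.722 2.612
vertex -1.457 0.606 3.444
endloop
endfacet
facet normal -0.104 0.719 0.687
outer loop
vertex -1.37 1.943 3.203
vertex -1.385 1.361 3.81
vertex -0.653 1.698 3.568
endloop
endfacet
facet normal -0.179 -0.415 0.892
outer loop
vertex -1.385 1.361 3.81
vertex -1.457 0.606 3.444
vertex -0.707 0.872 3.718
endloop
endfacet
facet normal -0.264 -0.957 -0.124
outer loop
vertex -1.457 0.606 3.444
vertex -1.487 0.722 2.612
vertex -0.77 0.477 2.977
endloop
endfacet
facet normal -0.244 -0.158 -0.957
outer loop
vertex -1.487 0.722 2.612
vertex -1.433 1.548 2.462
vertex -0.755 1.059 2.37
endloop
endfacet
facet normal -0.145 0.878 -0.456
outer loop
vertex -1.433 1.548 2.462
vertex -1.37 1.943 3.203
vertex -0.683 1.814 2.736
endloop
endfacet
facet normal 0.827 0.048 0.561
outer loop
vertex -0.273 1.152 3.054
vertex -0.653 1.698 3.568
vertex -0.707 0.872 3.718
endloop
endfacet
facet normal 0.766 -0.592 0.251
outer loop
vertex -0.273 1.152 3.054
vertex -0.707 0.872 3.718
vertex -0.77 0.477 2.977
endloop
endfacet
facet normal 0.741 -0.494 -0.455
outer loop
vertex -0.273 1.152 3.054
vertex -0.77 0.477 2.977
vertex -0.755 1.059 2.37
endloop
endfacet
facet normal 0.786 0.207 -0.582
outer loop
vertex -0.273 1.152 3.054
vertex -0.755 1.059 2.37
vertex -0.683 1.814 2.736
endloop
endfacet
facet normal 0.839 0.542 0.045
outer loop
vertex -0.273 1.152 3.054
vertex -0.683 1.814 2.736
vertex -0.653 1.698 3.568
endloop
endfacet
facet normal 0.244 0.158 0.957
outer loop
vertex -0.707 0.872 3.718
vertex -0.653 1.698 3.568
vertex -1.385 1.361 3.81
endloop
endfacet
facet normal 0.145 -0.878 0.456
outer loop
vertex -0.77 0.477 2.977
vertex -0.707 0.872 3.718
vertex -1.457 0.606 3.444
endloop
endfacet
facet normal 0.104 -0.719 -0.687
outer loop
vertex -0.755 1.059 2.37
vertex -0.77 0.477 2.977
vertex -1.487 0.722 2.612
endloop
endfacet
facet normal 0.179 0.415 -0.892
outer loop
vertex -0.683 1.814 2.736
vertex -0.755 1.059 2.37
vertex -1.433 1.548 2.462
endloop
endfacet
facet normal 0.264 0.957 0.124
outer loop
vertex -0.653 1.698 3.568
vertex -0.683 1.814 2.736
vertex -1.37 1.943 3.203
endloop
endfacet
facet normal -0.784 -0.189 -0.591
outer loop
vertex -5.135 0.96 4.156
vertex -4.76 2.247 3.247
vertex -4.144 -0.033 3.16
endloop
endfacet
facet normal -0.232 -0.794 0.562
outer loop
vertex -2.96 0.253 4.053
vertex -5.135 0.96 4.156
vertex -4.144 -0.033 3.16
endloop
endfacet
facet normal -0.784 -0.189 -0.592
outer loop
vertex -4.144 -0.033 3.16
vertex -4.76 2.247 3.247
vertex -3.768 1.254 2.251
endloop
endfacet
facet normal 0.576 -0.577 -0.579
outer loop
vertex -3.768 1.254 2.251
vertex -2.96 0.253 4.053
vertex -4.144 -0.033 3.16
endloop
endfacet
facet normal -0.576 0.577 0.579
outer loop
vertex -5.135 0.96 4.156
vertex -3.576 2.533 4.14
vertex -4.76 2.247 3.247
endloop
endfacet
facet normal -0.232 -0.794 0.561
outer loop
vertex -3.952 1.246 5.049
vertex -5.135 0.96 4.156
vertex -2.96 0.253 4.053
endloop
endfacet
facet normal -0.576 0.577 0.579
outer loop
vertex -3.952 1.246 5.049
vertex -3.576 2.533 4.14
vertex -5.135 0.96 4.156
endloop
endfacet
facet normal 0.232 0.794 -0.561
outer loop
vertex -4.76 2.247 3.247
vertex -3.576 2.533 4.14
vertex -3.768 1.254 2.251
endloop
endfacet
facet normal 0.576 -0.577 -0.579
outer loop
vertex -2.585 1.54 3.144
vertex -2.96 0.253 4.053
vertex -3.768 1.254 2.251
endloop
endfacet
facet normal 0.232 0.794 -0.561
outer loop
vertex -3.768 1.254 2.251
vertex -3.576 2.533 4.14
vertex -2.585 1.54 3.144
endloop
endfacet
facet normal 0.784 0.189 0.592
outer loop
vertex -2.585 1.54 3.144
vertex -3.952 1.246 5.049
vertex -2.96 0.253 4.053
endloop
endfacet
facet normal 0.784 0.189 0.592
outer loop
vertex -3.576 2.533 4.14
vertex -3.952 1.246 5.049
vertex -2.585 1.54 3.144
endloop
endfacet

endsolid


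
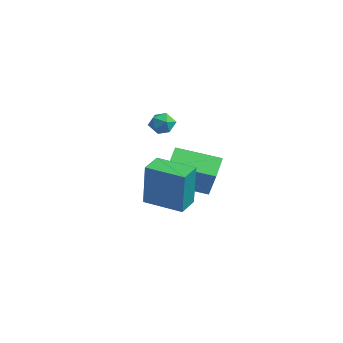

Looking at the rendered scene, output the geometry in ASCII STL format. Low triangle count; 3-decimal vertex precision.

solid 
facet normal -0.922 0.341 0.185
outer loop
vertex -1.646 -0.654 -0.708
vertex -1.587 -0.828 -0.093
vertex -1.407 -0.241 -0.279
endloop
endfacet
facet normal -0.614 0.711 -0.343
outer loop
vertex -1.646 -0.654 -0.708
vertex -1.407 -0.241 -0.279
vertex -1.14 -0.291 -0.861
endloop
endfacet
facet normal -0.442 0.253 -0.861
outer loop
vertex -1.646 -0.654 -0.708
vertex -1.14 -0.291 -0.861
vertex -1.156 -0.908 -1.034
endloop
endfacet
facet normal -0.642 -0.401 -0.653
outer loop
vertex -1.646 -0.654 -0.708
vertex -1.156 -0.908 -1.034
vertex -1.432 -1.24 -0.559
endloop
endfacet
facet normal -0.939 -0.345 -0.007
outer loop
vertex -1.646 -0.654 -0.708
vertex -1.432 -1.24 -0.559
vertex -1.587 -0.828 -0.093
endloop
endfacet
facet normal -0.010 0.996 -0.090
outer loop
vertex -1.14 -0.291 -0.861
vertex -1.407 -0.241 -0.279
vertex -0.768 -0.24 -0.341
endloop
endfacet
facet normal -0.507 0.398 0.765
outer loop
vertex -1.407 -0.241 -0.279
vertex -1.587 -0.828 -0.093
vertex -1.044 -0.572 0.134
endloop
endfacet
facet normal -0.535 -0.713 0.453
outer loop
vertex -1.587 -0.828 -0.093
vertex -1.432 -1.24 -0.559
vertex -1.06 -1.189 -0.039
endloop
endfacet
facet normal -0.056 -0.803 -0.594
outer loop
vertex -1.432 -1.24 -0.559
vertex -1.156 -0.908 -1.034
vertex -0.793 -1.239 -0.621
endloop
endfacet
facet normal 0.269 0.254 -0.929
outer loop
vertex -1.156 -0.908 -1.034
vertex -1.14 -0.291 -0.861
vertex -0.613 -0.652 -0.807
endloop
endfacet
facet normal 0.642 0.401 0.653
outer loop
vertex -0.554 -0.826 -0.192
vertex -0.768 -0.24 -0.341
vertex -1.044 -0.572 0.134
endloop
endfacet
facet normal 0.442 -0.253 0.861
outer loop
vertex -0.554 -0.826 -0.192
vertex -1.044 -0.572 0.134
vertex -1.06 -1.189 -0.039
endloop
endfacet
facet normal 0.614 -0.711 0.343
outer loop
vertex -0.554 -0.826 -0.192
vertex -1.06 -1.189 -0.039
vertex -0.793 -1.239 -0.621
endloop
endfacet
facet normal 0.922 -0.341 -0.185
outer loop
vertex -0.554 -0.826 -0.192
vertex -0.793 -1.239 -0.621
vertex -0.613 -0.652 -0.807
endloop
endfacet
facet normal 0.939 0.345 0.007
outer loop
vertex -0.554 -0.826 -0.192
vertex -0.613 -0.652 -0.807
vertex -0.768 -0.24 -0.341
endloop
endfacet
facet normal 0.056 0.803 0.594
outer loop
vertex -1.044 -0.572 0.134
vertex -0.768 -0.24 -0.341
vertex -1.407 -0.241 -0.279
endloop
endfacet
facet normal -0.269 -0.254 0.929
outer loop
vertex -1.06 -1.189 -0.039
vertex -1.044 -0.572 0.134
vertex -1.587 -0.828 -0.093
endloop
endfacet
facet normal 0.010 -0.996 0.090
outer loop
vertex -0.793 -1.239 -0.621
vertex -1.06 -1.189 -0.039
vertex -1.432 -1.24 -0.559
endloop
endfacet
facet normal 0.507 -0.398 -0.765
outer loop
vertex -0.613 -0.652 -0.807
vertex -0.793 -1.239 -0.621
vertex -1.156 -0.908 -1.034
endloop
endfacet
facet normal 0.535 0.713 -0.453
outer loop
vertex -0.768 -0.24 -0.341
vertex -0.613 -0.652 -0.807
vertex -1.14 -0.291 -0.861
endloop
endfacet
facet normal -0.543 -0.797 0.263
outer loop
vertex 1.277 -1.703 -1.915
vertex 0.512 -0.974 -1.285
vertex 0.306 -1.505 -3.321
endloop
endfacet
facet normal 0.622 -0.592 -0.513
outer loop
vertex 1.408 0.114 -3.855
vertex 1.277 -1.703 -1.915
vertex 0.306 -1.505 -3.321
endloop
endfacet
facet normal -0.543 -0.797 0.263
outer loop
vertex 0.306 -1.505 -3.321
vertex 0.512 -0.974 -1.285
vertex -0.459 -0.776 -2.691
endloop
endfacet
facet normal -0.564 0.114 -0.818
outer loop
vertex -0.459 -0.776 -2.691
vertex 1.408 0.114 -3.855
vertex 0.306 -1.505 -3.321
endloop
endfacet
facet normal 0.564 -0.114 0.818
outer loop
vertex 1.277 -1.703 -1.915
vertex 1.614 0.645 -1.819
vertex 0.512 -0.974 -1.285
endloop
endfacet
facet normal 0.622 -0.592 -0.513
outer loop
vertex 2.379 -0.084 -2.449
vertex 1.277 -1.703 -1.915
vertex 1.408 0.114 -3.855
endloop
endfacet
facet normal 0.564 -0.114 0.818
outer loop
vertex 2.379 -0.084 -2.449
vertex 1.614 0.645 -1.819
vertex 1.277 -1.703 -1.915
endloop
endfacet
facet normal -0.622 0.592 0.513
outer loop
vertex 0.512 -0.974 -1.285
vertex 1.614 0.645 -1.819
vertex -0.459 -0.776 -2.691
endloop
endfacet
facet normal -0.564 0.114 -0.818
outer loop
vertex 0.643 0.843 -3.225
vertex 1.408 0.114 -3.855
vertex -0.459 -0.776 -2.691
endloop
endfacet
facet normal -0.622 0.592 0.513
outer loop
vertex -0.459 -0.776 -2.691
vertex 1.614 0.645 -1.819
vertex 0.643 0.843 -3.225
endloop
endfacet
facet normal 0.543 0.797 -0.263
outer loop
vertex 0.643 0.843 -3.225
vertex 2.379 -0.084 -2.449
vertex 1.408 0.114 -3.855
endloop
endfacet
facet normal 0.543 0.797 -0.263
outer loop
vertex 1.614 0.645 -1.819
vertex 2.379 -0.084 -2.449
vertex 0.643 0.843 -3.225
endloop
endfacet
facet normal -0.557 0.807 0.196
outer loop
vertex 3.21 -3.22 -0.58
vertex 4.582 -2.214 -0.827
vertex 2.721 -3.059 -2.637
endloop
endfacet
facet normal -0.798 -0.586 0.144
outer loop
vertex 3.278 -3.866 -2.833
vertex 3.21 -3.22 -0.58
vertex 2.721 -3.059 -2.637
endloop
endfacet
facet normal -0.557 0.807 0.196
outer loop
vertex 2.721 -3.059 -2.637
vertex 4.582 -2.214 -0.827
vertex 4.094 -2.052 -2.884
endloop
endfacet
facet normal -0.231 0.076 -0.970
outer loop
vertex 4.094 -2.052 -2.884
vertex 3.278 -3.866 -2.833
vertex 2.721 -3.059 -2.637
endloop
endfacet
facet normal 0.231 -0.076 0.970
outer loop
vertex 3.21 -3.22 -0.58
vertex 5.139 -3.021 -1.023
vertex 4.582 -2.214 -0.827
endloop
endfacet
facet normal -0.799 -0.584 0.143
outer loop
vertex 3.766 -4.028 -0.776
vertex 3.21 -3.22 -0.58
vertex 3.278 -3.866 -2.833
endloop
endfacet
facet normal 0.231 -0.077 0.970
outer loop
vertex 3.766 -4.028 -0.776
vertex 5.139 -3.021 -1.023
vertex 3.21 -3.22 -0.58
endloop
endfacet
facet normal 0.798 0.586 -0.143
outer loop
vertex 4.582 -2.214 -0.827
vertex 5.139 -3.021 -1.023
vertex 4.094 -2.052 -2.884
endloop
endfacet
facet normal -0.231 0.077 -0.970
outer loop
vertex 4.65 -2.86 -3.08
vertex 3.278 -3.866 -2.833
vertex 4.094 -2.052 -2.884
endloop
endfacet
facet normal 0.799 0.584 -0.144
outer loop
vertex 4.094 -2.052 -2.884
vertex 5.139 -3.021 -1.023
vertex 4.65 -2.86 -3.08
endloop
endfacet
facet normal 0.557 -0.807 -0.196
outer loop
vertex 4.65 -2.86 -3.08
vertex 3.766 -4.028 -0.776
vertex 3.278 -3.866 -2.833
endloop
endfacet
facet normal 0.557 -0.807 -0.196
outer loop
vertex 5.139 -3.021 -1.023
vertex 3.766 -4.028 -0.776
vertex 4.65 -2.86 -3.08
endloop
endfacet

endsolid


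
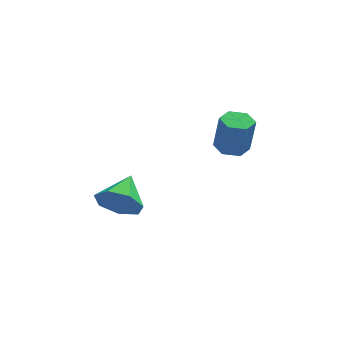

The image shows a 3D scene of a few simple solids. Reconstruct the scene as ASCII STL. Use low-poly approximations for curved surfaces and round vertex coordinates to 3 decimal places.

solid 
facet normal -0.132 0.030 -0.991
outer loop
vertex 3.606 2.276 0.154
vertex 3.135 1.656 0.198
vertex 2.84 2.376 0.259
endloop
endfacet
facet normal 0.131 0.991 0.012
outer loop
vertex 3.606 2.276 0.154
vertex 2.84 2.376 0.259
vertex 3.837 2.224 1.877
endloop
endfacet
facet normal 0.131 0.991 0.012
outer loop
vertex 3.837 2.224 1.877
vertex 2.84 2.376 0.259
vertex 3.071 2.324 1.983
endloop
endfacet
facet normal 0.133 -0.030 0.991
outer loop
vertex 3.837 2.224 1.877
vertex 3.071 2.324 1.983
vertex 3.365 1.604 1.922
endloop
endfacet
facet normal -0.133 0.029 -0.991
outer loop
vertex 2.84 2.376 0.259
vertex 3.135 1.656 0.198
vertex 2.368 1.756 0.304
endloop
endfacet
facet normal -0.785 0.607 0.124
outer loop
vertex 2.84 2.376 0.259
vertex 2.368 1.756 0.304
vertex 3.071 2.324 1.983
endloop
endfacet
facet normal -0.785 0.607 0.124
outer loop
vertex 3.071 2.324 1.983
vertex 2.368 1.756 0.304
vertex 2.599 1.704 2.028
endloop
endfacet
facet normal 0.133 -0.030 0.991
outer loop
vertex 3.071 2.324 1.983
vertex 2.599 1.704 2.028
vertex 3.365 1.604 1.922
endloop
endfacet
facet normal -0.133 0.029 -0.991
outer loop
vertex 2.368 1.756 0.304
vertex 3.135 1.656 0.198
vertex 2.663 1.036 0.243
endloop
endfacet
facet normal -0.916 -0.385 0.111
outer loop
vertex 2.368 1.756 0.304
vertex 2.663 1.036 0.243
vertex 2.599 1.704 2.028
endloop
endfacet
facet normal -0.916 -0.385 0.111
outer loop
vertex 2.599 1.704 2.028
vertex 2.663 1.036 0.243
vertex 2.894 0.984 1.966
endloop
endfacet
facet normal 0.133 -0.031 0.991
outer loop
vertex 2.599 1.704 2.028
vertex 2.894 0.984 1.966
vertex 3.365 1.604 1.922
endloop
endfacet
facet normal -0.133 0.030 -0.991
outer loop
vertex 2.663 1.036 0.243
vertex 3.135 1.656 0.198
vertex 3.429 0.936 0.137
endloop
endfacet
facet normal -0.131 -0.991 -0.012
outer loop
vertex 2.663 1.036 0.243
vertex 3.429 0.936 0.137
vertex 2.894 0.984 1.966
endloop
endfacet
facet normal -0.131 -0.991 -0.012
outer loop
vertex 2.894 0.984 1.966
vertex 3.429 0.936 0.137
vertex 3.66 0.884 1.861
endloop
endfacet
facet normal 0.132 -0.030 0.991
outer loop
vertex 2.894 0.984 1.966
vertex 3.66 0.884 1.861
vertex 3.365 1.604 1.922
endloop
endfacet
facet normal -0.133 0.030 -0.991
outer loop
vertex 3.429 0.936 0.137
vertex 3.135 1.656 0.198
vertex 3.901 1.556 0.092
endloop
endfacet
facet normal 0.785 -0.607 -0.124
outer loop
vertex 3.429 0.936 0.137
vertex 3.901 1.556 0.092
vertex 3.66 0.884 1.861
endloop
endfacet
facet normal 0.785 -0.607 -0.124
outer loop
vertex 3.66 0.884 1.861
vertex 3.901 1.556 0.092
vertex 4.132 1.504 1.816
endloop
endfacet
facet normal 0.133 -0.029 0.991
outer loop
vertex 3.66 0.884 1.861
vertex 4.132 1.504 1.816
vertex 3.365 1.604 1.922
endloop
endfacet
facet normal -0.133 0.031 -0.991
outer loop
vertex 3.901 1.556 0.092
vertex 3.135 1.656 0.198
vertex 3.606 2.276 0.154
endloop
endfacet
facet normal 0.916 0.385 -0.111
outer loop
vertex 3.901 1.556 0.092
vertex 3.606 2.276 0.154
vertex 4.132 1.504 1.816
endloop
endfacet
facet normal 0.916 0.385 -0.111
outer loop
vertex 4.132 1.504 1.816
vertex 3.606 2.276 0.154
vertex 3.837 2.224 1.877
endloop
endfacet
facet normal 0.133 -0.029 0.991
outer loop
vertex 4.132 1.504 1.816
vertex 3.837 2.224 1.877
vertex 3.365 1.604 1.922
endloop
endfacet
facet normal -0.366 -0.859 -0.360
outer loop
vertex -1.378 -1.86 0.092
vertex -1.802 -1.328 -0.747
vertex -0.825 -1.78 -0.661
endloop
endfacet
facet normal 0.806 -0.000 0.592
outer loop
vertex -1.378 -1.86 0.092
vertex -0.825 -1.78 -0.661
vertex -1.198 0.088 -0.153
endloop
endfacet
facet normal -0.366 -0.859 -0.359
outer loop
vertex -0.825 -1.78 -0.661
vertex -1.802 -1.328 -0.747
vertex -1.008 -1.36 -1.478
endloop
endfacet
facet normal 0.970 0.222 -0.103
outer loop
vertex -0.825 -1.78 -0.661
vertex -1.008 -1.36 -1.478
vertex -1.198 0.088 -0.153
endloop
endfacet
facet normal -0.366 -0.858 -0.360
outer loop
vertex -1.008 -1.36 -1.478
vertex -1.802 -1.328 -0.747
vertex -1.788 -0.915 -1.745
endloop
endfacet
facet normal 0.544 0.604 -0.582
outer loop
vertex -1.008 -1.36 -1.478
vertex -1.788 -0.915 -1.745
vertex -1.198 0.088 -0.153
endloop
endfacet
facet normal -0.365 -0.858 -0.360
outer loop
vertex -1.788 -0.915 -1.745
vertex -1.802 -1.328 -0.747
vertex -2.579 -0.782 -1.26
endloop
endfacet
facet normal -0.153 0.861 -0.486
outer loop
vertex -1.788 -0.915 -1.745
vertex -2.579 -0.782 -1.26
vertex -1.198 0.088 -0.153
endloop
endfacet
facet normal -0.365 -0.858 -0.360
outer loop
vertex -2.579 -0.782 -1.26
vertex -1.802 -1.328 -0.747
vertex -2.785 -1.06 -0.389
endloop
endfacet
facet normal -0.593 0.797 0.114
outer loop
vertex -2.579 -0.782 -1.26
vertex -2.785 -1.06 -0.389
vertex -1.198 0.088 -0.153
endloop
endfacet
facet normal -0.365 -0.859 -0.360
outer loop
vertex -2.785 -1.06 -0.389
vertex -1.802 -1.328 -0.747
vertex -2.25 -1.54 0.213
endloop
endfacet
facet normal -0.448 0.461 0.766
outer loop
vertex -2.785 -1.06 -0.389
vertex -2.25 -1.54 0.213
vertex -1.198 0.088 -0.153
endloop
endfacet
facet normal -0.365 -0.859 -0.360
outer loop
vertex -2.25 -1.54 0.213
vertex -1.802 -1.328 -0.747
vertex -1.378 -1.86 0.092
endloop
endfacet
facet normal 0.175 0.107 0.979
outer loop
vertex -2.25 -1.54 0.213
vertex -1.378 -1.86 0.092
vertex -1.198 0.088 -0.153
endloop
endfacet

endsolid


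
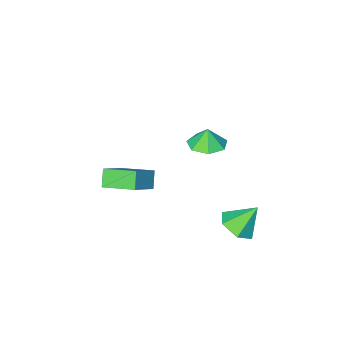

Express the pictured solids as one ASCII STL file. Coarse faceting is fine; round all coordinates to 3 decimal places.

solid 
facet normal 0.079 0.096 -0.992
outer loop
vertex 2.682 1.334 3.045
vertex 1.68 1.169 2.949
vertex 2.169 2.055 3.074
endloop
endfacet
facet normal 0.547 0.358 0.757
outer loop
vertex 2.682 1.334 3.045
vertex 2.169 2.055 3.074
vertex 1.6 1.071 3.951
endloop
endfacet
facet normal 0.079 0.096 -0.992
outer loop
vertex 2.169 2.055 3.074
vertex 1.68 1.169 2.949
vertex 1.288 2.108 3.009
endloop
endfacet
facet normal -0.014 0.670 0.742
outer loop
vertex 2.169 2.055 3.074
vertex 1.288 2.108 3.009
vertex 1.6 1.071 3.951
endloop
endfacet
facet normal 0.079 0.096 -0.992
outer loop
vertex 1.288 2.108 3.009
vertex 1.68 1.169 2.949
vertex 0.702 1.454 2.899
endloop
endfacet
facet normal -0.604 0.428 0.672
outer loop
vertex 1.288 2.108 3.009
vertex 0.702 1.454 2.899
vertex 1.6 1.071 3.951
endloop
endfacet
facet normal 0.079 0.096 -0.992
outer loop
vertex 0.702 1.454 2.899
vertex 1.68 1.169 2.949
vertex 0.853 0.585 2.827
endloop
endfacet
facet normal -0.780 -0.185 0.598
outer loop
vertex 0.702 1.454 2.899
vertex 0.853 0.585 2.827
vertex 1.6 1.071 3.951
endloop
endfacet
facet normal 0.079 0.096 -0.992
outer loop
vertex 0.853 0.585 2.827
vertex 1.68 1.169 2.949
vertex 1.626 0.155 2.847
endloop
endfacet
facet normal -0.408 -0.707 0.577
outer loop
vertex 0.853 0.585 2.827
vertex 1.626 0.155 2.847
vertex 1.6 1.071 3.951
endloop
endfacet
facet normal 0.079 0.096 -0.992
outer loop
vertex 1.626 0.155 2.847
vertex 1.68 1.169 2.949
vertex 2.44 0.489 2.944
endloop
endfacet
facet normal 0.232 -0.746 0.624
outer loop
vertex 1.626 0.155 2.847
vertex 2.44 0.489 2.944
vertex 1.6 1.071 3.951
endloop
endfacet
facet normal 0.079 0.096 -0.992
outer loop
vertex 2.44 0.489 2.944
vertex 1.68 1.169 2.949
vertex 2.682 1.334 3.045
endloop
endfacet
facet normal 0.656 -0.272 0.704
outer loop
vertex 2.44 0.489 2.944
vertex 2.682 1.334 3.045
vertex 1.6 1.071 3.951
endloop
endfacet
facet normal -0.524 0.797 0.300
outer loop
vertex 3.652 -2.339 -1.27
vertex 4.097 -1.738 -2.09
vertex 2.27 -2.831 -2.38
endloop
endfacet
facet normal -0.401 -0.541 0.739
outer loop
vertex 3.303 -4.402 -2.97
vertex 3.652 -2.339 -1.27
vertex 2.27 -2.831 -2.38
endloop
endfacet
facet normal -0.524 0.797 0.299
outer loop
vertex 2.27 -2.831 -2.38
vertex 4.097 -1.738 -2.09
vertex 2.715 -2.23 -3.201
endloop
endfacet
facet normal -0.751 -0.268 -0.603
outer loop
vertex 2.715 -2.23 -3.201
vertex 3.303 -4.402 -2.97
vertex 2.27 -2.831 -2.38
endloop
endfacet
facet normal 0.751 0.267 0.604
outer loop
vertex 3.652 -2.339 -1.27
vertex 5.13 -3.309 -2.68
vertex 4.097 -1.738 -2.09
endloop
endfacet
facet normal -0.401 -0.541 0.739
outer loop
vertex 4.685 -3.91 -1.859
vertex 3.652 -2.339 -1.27
vertex 3.303 -4.402 -2.97
endloop
endfacet
facet normal 0.751 0.268 0.603
outer loop
vertex 4.685 -3.91 -1.859
vertex 5.13 -3.309 -2.68
vertex 3.652 -2.339 -1.27
endloop
endfacet
facet normal 0.401 0.541 -0.739
outer loop
vertex 4.097 -1.738 -2.09
vertex 5.13 -3.309 -2.68
vertex 2.715 -2.23 -3.201
endloop
endfacet
facet normal -0.751 -0.268 -0.604
outer loop
vertex 3.748 -3.801 -3.79
vertex 3.303 -4.402 -2.97
vertex 2.715 -2.23 -3.201
endloop
endfacet
facet normal 0.401 0.541 -0.739
outer loop
vertex 2.715 -2.23 -3.201
vertex 5.13 -3.309 -2.68
vertex 3.748 -3.801 -3.79
endloop
endfacet
facet normal 0.525 -0.797 -0.299
outer loop
vertex 3.748 -3.801 -3.79
vertex 4.685 -3.91 -1.859
vertex 3.303 -4.402 -2.97
endloop
endfacet
facet normal 0.524 -0.797 -0.299
outer loop
vertex 5.13 -3.309 -2.68
vertex 4.685 -3.91 -1.859
vertex 3.748 -3.801 -3.79
endloop
endfacet
facet normal 0.560 -0.229 -0.796
outer loop
vertex 0.993 2.96 -3.667
vertex 0.409 2.065 -3.821
vertex 0.114 2.99 -4.294
endloop
endfacet
facet normal -0.133 0.963 0.233
outer loop
vertex 0.993 2.96 -3.667
vertex 0.114 2.99 -4.294
vertex -0.549 2.455 -2.459
endloop
endfacet
facet normal 0.560 -0.228 -0.796
outer loop
vertex 0.114 2.99 -4.294
vertex 0.409 2.065 -3.821
vertex -0.47 2.094 -4.448
endloop
endfacet
facet normal -0.820 0.557 -0.134
outer loop
vertex 0.114 2.99 -4.294
vertex -0.47 2.094 -4.448
vertex -0.549 2.455 -2.459
endloop
endfacet
facet normal 0.560 -0.228 -0.796
outer loop
vertex -0.47 2.094 -4.448
vertex 0.409 2.065 -3.821
vertex -0.175 1.169 -3.975
endloop
endfacet
facet normal -0.955 -0.296 0.016
outer loop
vertex -0.47 2.094 -4.448
vertex -0.175 1.169 -3.975
vertex -0.549 2.455 -2.459
endloop
endfacet
facet normal 0.560 -0.228 -0.796
outer loop
vertex -0.175 1.169 -3.975
vertex 0.409 2.065 -3.821
vertex 0.704 1.14 -3.348
endloop
endfacet
facet normal -0.404 -0.744 0.532
outer loop
vertex -0.175 1.169 -3.975
vertex 0.704 1.14 -3.348
vertex -0.549 2.455 -2.459
endloop
endfacet
facet normal 0.560 -0.229 -0.796
outer loop
vertex 0.704 1.14 -3.348
vertex 0.409 2.065 -3.821
vertex 1.288 2.035 -3.194
endloop
endfacet
facet normal 0.282 -0.338 0.898
outer loop
vertex 0.704 1.14 -3.348
vertex 1.288 2.035 -3.194
vertex -0.549 2.455 -2.459
endloop
endfacet
facet normal 0.560 -0.229 -0.796
outer loop
vertex 1.288 2.035 -3.194
vertex 0.409 2.065 -3.821
vertex 0.993 2.96 -3.667
endloop
endfacet
facet normal 0.417 0.516 0.748
outer loop
vertex 1.288 2.035 -3.194
vertex 0.993 2.96 -3.667
vertex -0.549 2.455 -2.459
endloop
endfacet

endsolid


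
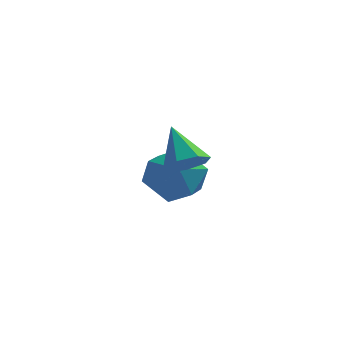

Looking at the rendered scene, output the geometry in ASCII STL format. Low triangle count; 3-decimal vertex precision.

solid 
facet normal -0.796 0.559 -0.230
outer loop
vertex -2.254 1.718 -0.359
vertex -2.921 0.891 -0.061
vertex -2.608 1.643 0.684
endloop
endfacet
facet normal -0.251 0.968 -0.016
outer loop
vertex -2.254 1.718 -0.359
vertex -2.608 1.643 0.684
vertex -1.557 1.912 0.475
endloop
endfacet
facet normal 0.303 0.841 -0.448
outer loop
vertex -2.254 1.718 -0.359
vertex -1.557 1.912 0.475
vertex -1.222 1.326 -0.398
endloop
endfacet
facet normal 0.100 0.355 -0.929
outer loop
vertex -2.254 1.718 -0.359
vertex -1.222 1.326 -0.398
vertex -2.065 0.695 -0.73
endloop
endfacet
facet normal -0.580 0.181 -0.795
outer loop
vertex -2.254 1.718 -0.359
vertex -2.065 0.695 -0.73
vertex -2.921 0.891 -0.061
endloop
endfacet
facet normal -0.068 0.763 0.642
outer loop
vertex -1.557 1.912 0.475
vertex -2.608 1.643 0.684
vertex -1.795 1.205 1.29
endloop
endfacet
facet normal -0.950 0.102 0.296
outer loop
vertex -2.608 1.643 0.684
vertex -2.921 0.891 -0.061
vertex -2.638 0.574 0.958
endloop
endfacet
facet normal -0.599 -0.510 -0.617
outer loop
vertex -2.921 0.891 -0.061
vertex -2.065 0.695 -0.73
vertex -2.303 -0.012 0.085
endloop
endfacet
facet normal 0.500 -0.228 -0.836
outer loop
vertex -2.065 0.695 -0.73
vertex -1.222 1.326 -0.398
vertex -1.252 0.257 -0.124
endloop
endfacet
facet normal 0.828 0.558 -0.057
outer loop
vertex -1.222 1.326 -0.398
vertex -1.557 1.912 0.475
vertex -0.939 1.009 0.621
endloop
endfacet
facet normal -0.100 -0.355 0.929
outer loop
vertex -1.606 0.182 0.919
vertex -1.795 1.205 1.29
vertex -2.638 0.574 0.958
endloop
endfacet
facet normal -0.303 -0.841 0.448
outer loop
vertex -1.606 0.182 0.919
vertex -2.638 0.574 0.958
vertex -2.303 -0.012 0.085
endloop
endfacet
facet normal 0.251 -0.968 0.016
outer loop
vertex -1.606 0.182 0.919
vertex -2.303 -0.012 0.085
vertex -1.252 0.257 -0.124
endloop
endfacet
facet normal 0.796 -0.559 0.230
outer loop
vertex -1.606 0.182 0.919
vertex -1.252 0.257 -0.124
vertex -0.939 1.009 0.621
endloop
endfacet
facet normal 0.580 -0.181 0.795
outer loop
vertex -1.606 0.182 0.919
vertex -0.939 1.009 0.621
vertex -1.795 1.205 1.29
endloop
endfacet
facet normal -0.500 0.228 0.836
outer loop
vertex -2.638 0.574 0.958
vertex -1.795 1.205 1.29
vertex -2.608 1.643 0.684
endloop
endfacet
facet normal -0.828 -0.558 0.057
outer loop
vertex -2.303 -0.012 0.085
vertex -2.638 0.574 0.958
vertex -2.921 0.891 -0.061
endloop
endfacet
facet normal 0.068 -0.763 -0.642
outer loop
vertex -1.252 0.257 -0.124
vertex -2.303 -0.012 0.085
vertex -2.065 0.695 -0.73
endloop
endfacet
facet normal 0.950 -0.102 -0.296
outer loop
vertex -0.939 1.009 0.621
vertex -1.252 0.257 -0.124
vertex -1.222 1.326 -0.398
endloop
endfacet
facet normal 0.599 0.510 0.617
outer loop
vertex -1.795 1.205 1.29
vertex -0.939 1.009 0.621
vertex -1.557 1.912 0.475
endloop
endfacet
facet normal 0.445 -0.549 -0.707
outer loop
vertex -0.151 -2.104 2.648
vertex -0.777 -2.288 2.397
vertex -0.381 -1.739 2.22
endloop
endfacet
facet normal 0.567 0.752 0.337
outer loop
vertex -0.151 -2.104 2.648
vertex -0.381 -1.739 2.22
vertex -1.423 -1.492 3.423
endloop
endfacet
facet normal 0.445 -0.549 -0.708
outer loop
vertex -0.381 -1.739 2.22
vertex -0.777 -2.288 2.397
vertex -0.909 -1.788 1.926
endloop
endfacet
facet normal 0.014 0.982 -0.189
outer loop
vertex -0.381 -1.739 2.22
vertex -0.909 -1.788 1.926
vertex -1.423 -1.492 3.423
endloop
endfacet
facet normal 0.445 -0.549 -0.707
outer loop
vertex -0.909 -1.788 1.926
vertex -0.777 -2.288 2.397
vertex -1.339 -2.214 1.986
endloop
endfacet
facet normal -0.681 0.637 -0.360
outer loop
vertex -0.909 -1.788 1.926
vertex -1.339 -2.214 1.986
vertex -1.423 -1.492 3.423
endloop
endfacet
facet normal 0.445 -0.550 -0.707
outer loop
vertex -1.339 -2.214 1.986
vertex -0.777 -2.288 2.397
vertex -1.345 -2.695 2.356
endloop
endfacet
facet normal -0.999 -0.023 -0.047
outer loop
vertex -1.339 -2.214 1.986
vertex -1.345 -2.695 2.356
vertex -1.423 -1.492 3.423
endloop
endfacet
facet normal 0.445 -0.550 -0.707
outer loop
vertex -1.345 -2.695 2.356
vertex -0.777 -2.288 2.397
vertex -0.924 -2.87 2.757
endloop
endfacet
facet normal -0.697 -0.501 0.513
outer loop
vertex -1.345 -2.695 2.356
vertex -0.924 -2.87 2.757
vertex -1.423 -1.492 3.423
endloop
endfacet
facet normal 0.445 -0.550 -0.707
outer loop
vertex -0.924 -2.87 2.757
vertex -0.777 -2.288 2.397
vertex -0.393 -2.607 2.887
endloop
endfacet
facet normal -0.004 -0.436 0.900
outer loop
vertex -0.924 -2.87 2.757
vertex -0.393 -2.607 2.887
vertex -1.423 -1.492 3.423
endloop
endfacet
facet normal 0.445 -0.550 -0.707
outer loop
vertex -0.393 -2.607 2.887
vertex -0.777 -2.288 2.397
vertex -0.151 -2.104 2.648
endloop
endfacet
facet normal 0.558 0.121 0.821
outer loop
vertex -0.393 -2.607 2.887
vertex -0.151 -2.104 2.648
vertex -1.423 -1.492 3.423
endloop
endfacet

endsolid


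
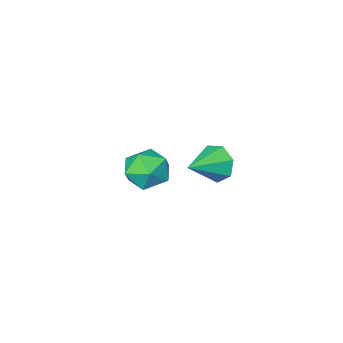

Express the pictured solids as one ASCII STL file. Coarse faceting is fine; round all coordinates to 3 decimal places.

solid 
facet normal -0.915 -0.215 -0.342
outer loop
vertex -3.348 -4.353 -5.013
vertex -3.774 -3.935 -4.136
vertex -3.544 -3.455 -5.053
endloop
endfacet
facet normal 0.716 0.126 -0.687
outer loop
vertex -3.348 -4.353 -5.013
vertex -3.544 -3.455 -5.053
vertex -2.026 -3.525 -3.484
endloop
endfacet
facet normal -0.915 -0.214 -0.342
outer loop
vertex -3.544 -3.455 -5.053
vertex -3.774 -3.935 -4.136
vertex -3.912 -2.918 -4.404
endloop
endfacet
facet normal 0.452 0.796 -0.402
outer loop
vertex -3.544 -3.455 -5.053
vertex -3.912 -2.918 -4.404
vertex -2.026 -3.525 -3.484
endloop
endfacet
facet normal -0.915 -0.214 -0.343
outer loop
vertex -3.912 -2.918 -4.404
vertex -3.774 -3.935 -4.136
vertex -4.177 -3.147 -3.553
endloop
endfacet
facet normal 0.156 0.941 0.302
outer loop
vertex -3.912 -2.918 -4.404
vertex -4.177 -3.147 -3.553
vertex -2.026 -3.525 -3.484
endloop
endfacet
facet normal -0.915 -0.215 -0.342
outer loop
vertex -4.177 -3.147 -3.553
vertex -3.774 -3.935 -4.136
vertex -4.138 -3.969 -3.141
endloop
endfacet
facet normal 0.050 0.449 0.892
outer loop
vertex -4.177 -3.147 -3.553
vertex -4.138 -3.969 -3.141
vertex -2.026 -3.525 -3.484
endloop
endfacet
facet normal -0.915 -0.215 -0.342
outer loop
vertex -4.138 -3.969 -3.141
vertex -3.774 -3.935 -4.136
vertex -3.825 -4.765 -3.479
endloop
endfacet
facet normal 0.215 -0.309 0.926
outer loop
vertex -4.138 -3.969 -3.141
vertex -3.825 -4.765 -3.479
vertex -2.026 -3.525 -3.484
endloop
endfacet
facet normal -0.915 -0.214 -0.342
outer loop
vertex -3.825 -4.765 -3.479
vertex -3.774 -3.935 -4.136
vertex -3.474 -4.936 -4.312
endloop
endfacet
facet normal 0.526 -0.762 0.378
outer loop
vertex -3.825 -4.765 -3.479
vertex -3.474 -4.936 -4.312
vertex -2.026 -3.525 -3.484
endloop
endfacet
facet normal -0.915 -0.214 -0.342
outer loop
vertex -3.474 -4.936 -4.312
vertex -3.774 -3.935 -4.136
vertex -3.348 -4.353 -5.013
endloop
endfacet
facet normal 0.749 -0.569 -0.339
outer loop
vertex -3.474 -4.936 -4.312
vertex -3.348 -4.353 -5.013
vertex -2.026 -3.525 -3.484
endloop
endfacet
facet normal 0.188 0.963 -0.192
outer loop
vertex 2.492 0.425 -0.463
vertex 1.46 0.697 -0.107
vertex 2.318 0.675 0.62
endloop
endfacet
facet normal 0.787 0.617 -0.016
outer loop
vertex 2.492 0.425 -0.463
vertex 2.318 0.675 0.62
vertex 2.987 -0.186 0.342
endloop
endfacet
facet normal 0.875 0.080 -0.477
outer loop
vertex 2.492 0.425 -0.463
vertex 2.987 -0.186 0.342
vertex 2.543 -0.695 -0.558
endloop
endfacet
facet normal 0.330 0.095 -0.939
outer loop
vertex 2.492 0.425 -0.463
vertex 2.543 -0.695 -0.558
vertex 1.599 -0.149 -0.835
endloop
endfacet
facet normal -0.094 0.640 -0.762
outer loop
vertex 2.492 0.425 -0.463
vertex 1.599 -0.149 -0.835
vertex 1.46 0.697 -0.107
endloop
endfacet
facet normal 0.696 0.336 0.634
outer loop
vertex 2.987 -0.186 0.342
vertex 2.318 0.675 0.62
vertex 2.261 -0.291 1.195
endloop
endfacet
facet normal -0.272 0.897 0.349
outer loop
vertex 2.318 0.675 0.62
vertex 1.46 0.697 -0.107
vertex 1.317 0.255 0.918
endloop
endfacet
facet normal -0.728 0.374 -0.574
outer loop
vertex 1.46 0.697 -0.107
vertex 1.599 -0.149 -0.835
vertex 0.873 -0.254 0.018
endloop
endfacet
facet normal -0.042 -0.509 -0.860
outer loop
vertex 1.599 -0.149 -0.835
vertex 2.543 -0.695 -0.558
vertex 1.542 -1.115 -0.26
endloop
endfacet
facet normal 0.839 -0.533 -0.113
outer loop
vertex 2.543 -0.695 -0.558
vertex 2.987 -0.186 0.342
vertex 2.4 -1.137 0.467
endloop
endfacet
facet normal -0.330 -0.095 0.939
outer loop
vertex 1.368 -0.865 0.823
vertex 2.261 -0.291 1.195
vertex 1.317 0.255 0.918
endloop
endfacet
facet normal -0.875 -0.080 0.477
outer loop
vertex 1.368 -0.865 0.823
vertex 1.317 0.255 0.918
vertex 0.873 -0.254 0.018
endloop
endfacet
facet normal -0.787 -0.617 0.016
outer loop
vertex 1.368 -0.865 0.823
vertex 0.873 -0.254 0.018
vertex 1.542 -1.115 -0.26
endloop
endfacet
facet normal -0.188 -0.963 0.192
outer loop
vertex 1.368 -0.865 0.823
vertex 1.542 -1.115 -0.26
vertex 2.4 -1.137 0.467
endloop
endfacet
facet normal 0.094 -0.640 0.762
outer loop
vertex 1.368 -0.865 0.823
vertex 2.4 -1.137 0.467
vertex 2.261 -0.291 1.195
endloop
endfacet
facet normal 0.042 0.509 0.860
outer loop
vertex 1.317 0.255 0.918
vertex 2.261 -0.291 1.195
vertex 2.318 0.675 0.62
endloop
endfacet
facet normal -0.839 0.533 0.113
outer loop
vertex 0.873 -0.254 0.018
vertex 1.317 0.255 0.918
vertex 1.46 0.697 -0.107
endloop
endfacet
facet normal -0.696 -0.336 -0.634
outer loop
vertex 1.542 -1.115 -0.26
vertex 0.873 -0.254 0.018
vertex 1.599 -0.149 -0.835
endloop
endfacet
facet normal 0.272 -0.897 -0.349
outer loop
vertex 2.4 -1.137 0.467
vertex 1.542 -1.115 -0.26
vertex 2.543 -0.695 -0.558
endloop
endfacet
facet normal 0.728 -0.374 0.574
outer loop
vertex 2.261 -0.291 1.195
vertex 2.4 -1.137 0.467
vertex 2.987 -0.186 0.342
endloop
endfacet

endsolid
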